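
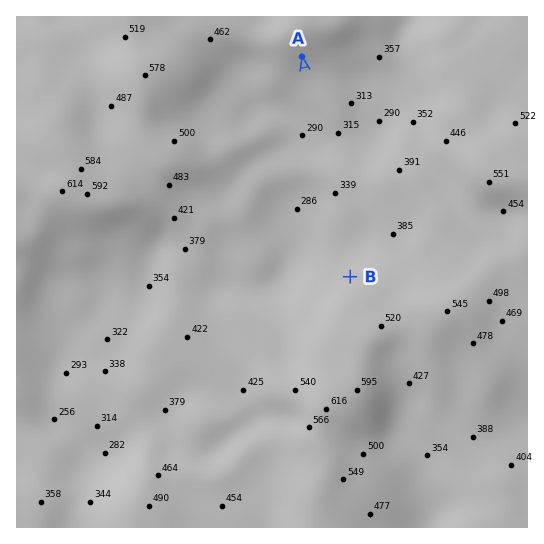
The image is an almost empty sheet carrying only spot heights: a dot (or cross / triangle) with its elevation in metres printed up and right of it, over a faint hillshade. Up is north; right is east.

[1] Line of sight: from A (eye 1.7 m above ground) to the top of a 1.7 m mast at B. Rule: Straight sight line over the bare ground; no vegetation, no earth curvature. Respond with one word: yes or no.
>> yes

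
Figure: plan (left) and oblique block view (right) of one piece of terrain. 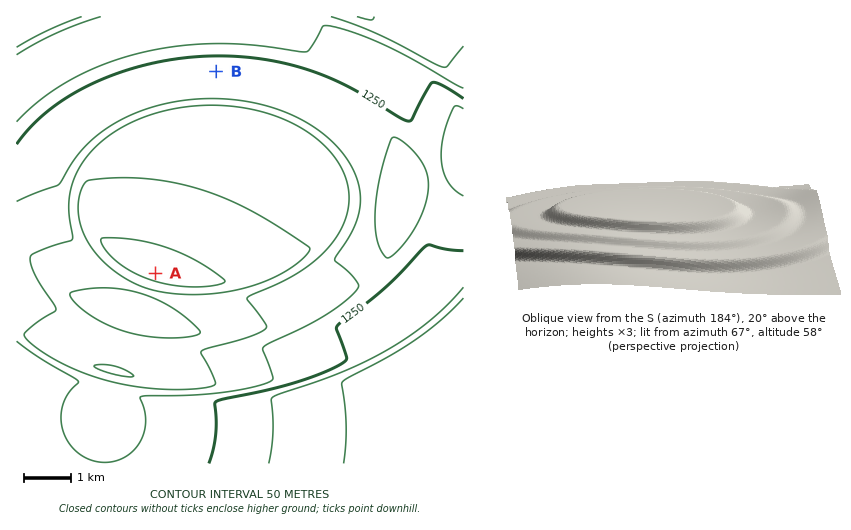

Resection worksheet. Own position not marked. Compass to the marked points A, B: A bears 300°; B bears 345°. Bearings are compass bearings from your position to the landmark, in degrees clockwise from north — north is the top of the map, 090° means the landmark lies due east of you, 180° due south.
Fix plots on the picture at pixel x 291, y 352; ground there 1280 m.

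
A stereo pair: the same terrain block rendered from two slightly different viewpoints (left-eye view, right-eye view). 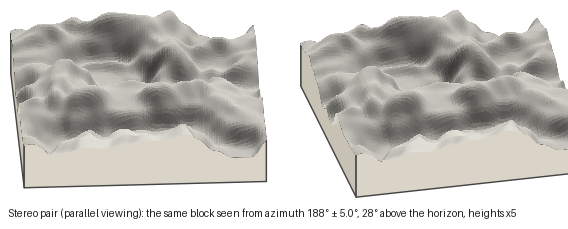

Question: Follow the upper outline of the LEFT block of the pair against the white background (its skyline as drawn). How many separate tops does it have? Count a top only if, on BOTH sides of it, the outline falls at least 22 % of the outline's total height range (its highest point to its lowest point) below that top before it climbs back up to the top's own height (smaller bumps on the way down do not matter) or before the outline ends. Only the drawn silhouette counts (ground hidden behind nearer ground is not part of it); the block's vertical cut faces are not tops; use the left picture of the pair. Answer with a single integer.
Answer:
0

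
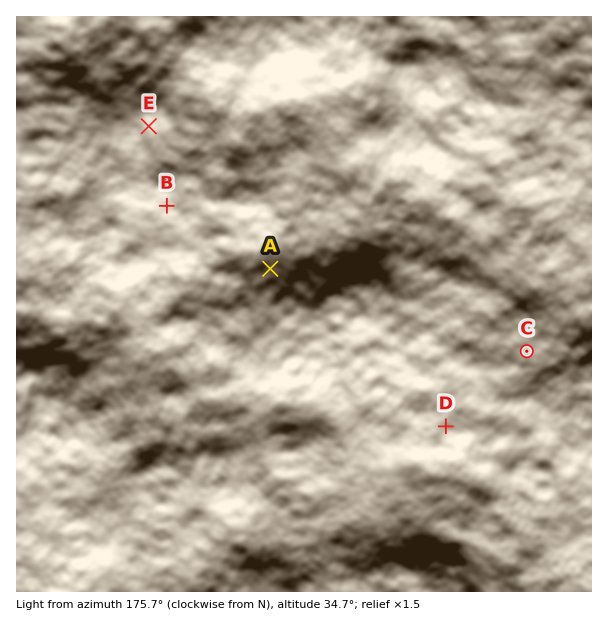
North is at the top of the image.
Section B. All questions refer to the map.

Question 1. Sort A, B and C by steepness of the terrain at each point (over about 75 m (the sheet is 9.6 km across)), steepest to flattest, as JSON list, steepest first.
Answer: ["A", "B", "C"]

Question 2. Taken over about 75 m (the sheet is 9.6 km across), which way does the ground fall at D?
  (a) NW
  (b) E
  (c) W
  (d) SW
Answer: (c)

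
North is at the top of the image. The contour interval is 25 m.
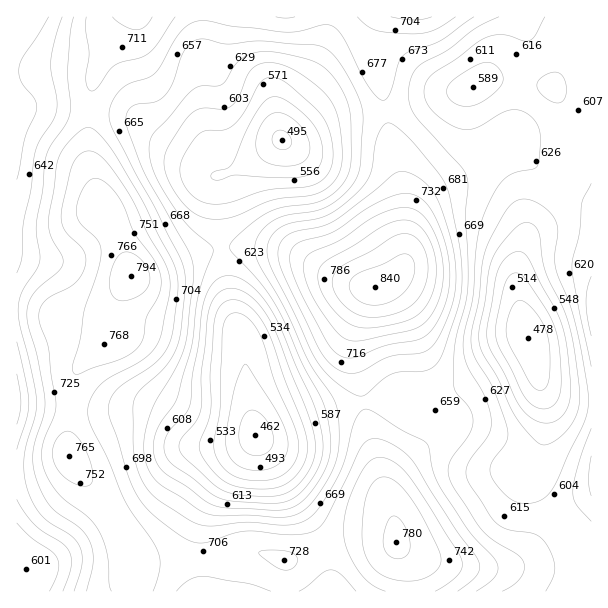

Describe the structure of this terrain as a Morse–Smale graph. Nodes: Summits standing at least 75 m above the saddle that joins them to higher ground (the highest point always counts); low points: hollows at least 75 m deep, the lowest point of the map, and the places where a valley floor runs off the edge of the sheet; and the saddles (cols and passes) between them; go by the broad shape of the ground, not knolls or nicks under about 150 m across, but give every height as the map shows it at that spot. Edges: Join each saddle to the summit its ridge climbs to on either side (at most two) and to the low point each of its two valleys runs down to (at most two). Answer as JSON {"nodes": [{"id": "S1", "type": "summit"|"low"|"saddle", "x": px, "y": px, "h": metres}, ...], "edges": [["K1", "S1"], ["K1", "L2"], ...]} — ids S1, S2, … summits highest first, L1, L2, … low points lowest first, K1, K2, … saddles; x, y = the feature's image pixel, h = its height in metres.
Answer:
{"nodes": [
{"id": "S1", "type": "summit", "x": 375, "y": 287, "h": 840},
{"id": "S2", "type": "summit", "x": 131, "y": 276, "h": 794},
{"id": "L1", "type": "low", "x": 255, "y": 435, "h": 462},
{"id": "L2", "type": "low", "x": 528, "y": 338, "h": 478},
{"id": "L3", "type": "low", "x": 281, "y": 140, "h": 495},
{"id": "L4", "type": "low", "x": 26, "y": 567, "h": 601},
{"id": "K1", "type": "saddle", "x": 89, "y": 111, "h": 694},
{"id": "K2", "type": "saddle", "x": 363, "y": 402, "h": 674},
{"id": "K3", "type": "saddle", "x": 386, "y": 111, "h": 673},
{"id": "K4", "type": "saddle", "x": 221, "y": 248, "h": 624},
{"id": "K5", "type": "saddle", "x": 557, "y": 515, "h": 611}],
"edges": [["K1", "S2"], ["K1", "L3"], ["K1", "L4"], ["K2", "S1"], ["K2", "S2"], ["K2", "L1"], ["K2", "L2"], ["K3", "S1"], ["K3", "S2"], ["K3", "L2"], ["K3", "L3"], ["K4", "S1"], ["K4", "S2"], ["K4", "L1"], ["K4", "L3"], ["K5", "S1"], ["K5", "S2"], ["K5", "L2"]]}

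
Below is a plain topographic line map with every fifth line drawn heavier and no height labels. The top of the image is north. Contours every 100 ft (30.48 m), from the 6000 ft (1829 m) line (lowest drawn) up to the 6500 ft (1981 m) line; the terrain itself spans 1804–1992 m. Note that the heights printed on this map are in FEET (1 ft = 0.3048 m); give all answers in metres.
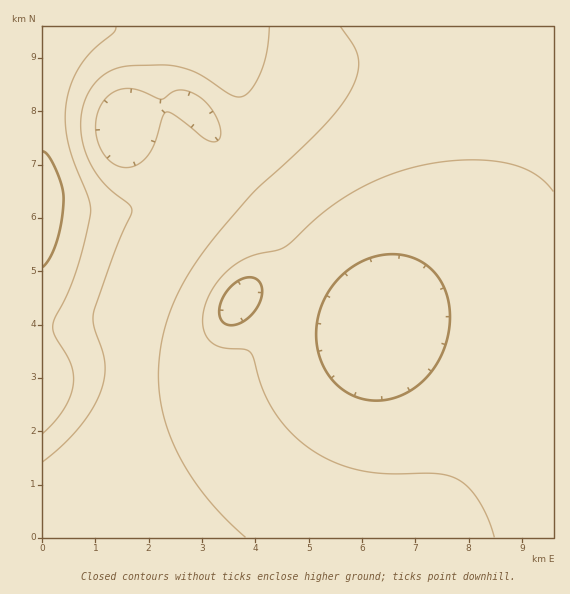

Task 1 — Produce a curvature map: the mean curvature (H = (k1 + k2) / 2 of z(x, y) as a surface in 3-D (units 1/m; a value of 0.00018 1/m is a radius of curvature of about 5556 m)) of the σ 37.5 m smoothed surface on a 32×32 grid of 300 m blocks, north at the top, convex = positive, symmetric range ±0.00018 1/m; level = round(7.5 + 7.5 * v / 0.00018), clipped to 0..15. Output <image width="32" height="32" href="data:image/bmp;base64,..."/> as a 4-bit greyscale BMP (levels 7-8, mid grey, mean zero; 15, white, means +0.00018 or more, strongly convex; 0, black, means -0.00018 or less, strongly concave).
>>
<image width="32" height="32" href="data:image/bmp;base64,Qk12AgAAAAAAAHYAAAAoAAAAIAAAACAAAAABAAQAAAAAAAACAAATCwAAEwsAABAAAAAAAAAAAAAAABEREQAiIiIAMzMzAERERABVVVUAZmZmAHd3dwCIiIgAmZmZAKqqqgC7u7sAzMzMAN3d3QDu7u4A////AHeIiIiIiIiIiIiIiIiIh3d3eIiIiIiIiIiIiIiIiId3d3eIiIiIiIiIiIiIiIh3d2d3eIiIiIiIiIiIiIiId3dVd3iIiIiIiHd3eIiIiHd3ZVd3iIiIiId3d3eIiIiHd4dld3iIiIh3d3d3eIiIiHeYdmd4iIiHd3d3d3eIiIiIqYdmd4iId3d3d3d3eIiIiKqYd3eIiId3d3d3d3eIiIipmId3iIiId3d3Z3d3iIiImIiHd4iJqYd3dmZ3d3iIiId3d3iYVquXd3ZGd3d4iIh2Zmd4mTA7uHd2Znd3d4iImGZneJtQBbl3d2Z3d3d4iKh3d3eLoQGZh3d3d3d3d4ipdnd3icgjiYd3d3d3d3d4qXZnd3ibl4iHd3d3d3d3d6l3Z3d4iZmId3d3d3d3d3eph3d3eIiIiHd3d3d3d3d3qZmJmIiIiId3d3d3d3d3d6uYeJqIiIiId3d3d3d3d3fLhlaKqZiIiHd3d3d3d3d3ynQ0acqHiIiId3d3d3d3d8pjIlnbVYmIiIiHd3d3d3fJYxJaxgaZiIiIiIiHd3d3yWMSWnAZqIiIiIiIiIiHd7p0M3gge6iIiIiIiIiIiIirhlV2RrqYiIiIiIiIiIiIiqh3h4qpiIiIiIiIiIiIiIiqmZqZmIiIh3d4iIiIiIiIiZqZiIiIiHd3d4iIiIiI"/>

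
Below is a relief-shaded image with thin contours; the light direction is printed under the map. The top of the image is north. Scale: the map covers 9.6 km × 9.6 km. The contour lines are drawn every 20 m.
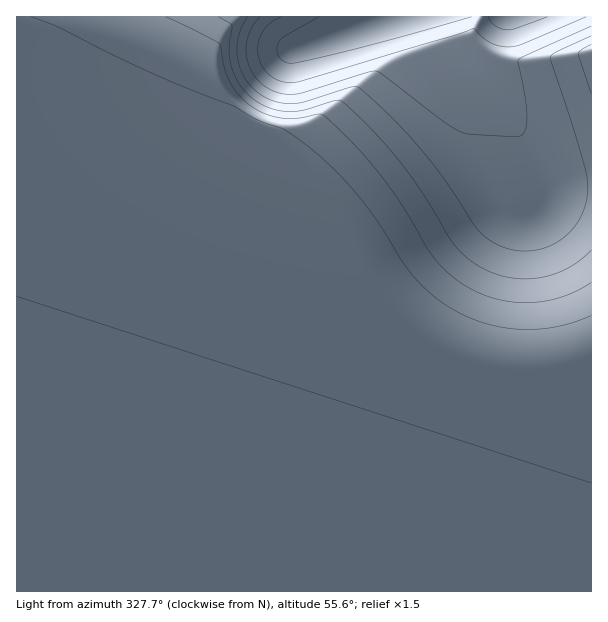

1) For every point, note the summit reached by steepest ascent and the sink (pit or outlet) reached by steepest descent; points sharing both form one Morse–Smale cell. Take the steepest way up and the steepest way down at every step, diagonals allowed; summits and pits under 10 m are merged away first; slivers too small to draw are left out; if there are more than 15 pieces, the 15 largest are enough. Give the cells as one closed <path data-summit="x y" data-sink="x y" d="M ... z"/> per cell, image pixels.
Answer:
<path data-summit="17 591" data-sink="393 17" d="M453 16l-437 1 1 575 575-1 0-403-35-1-9-3-7-7-41-79-38-59z"/><path data-summit="591 53" data-sink="393 17" d="M479 16l-24 0-1 2 8 21 38 59 41 79 7 7 9 3 34 0 1-133-61 8-30-2-15-8-11-11-1-9 4-8z"/><path data-summit="591 53" data-sink="509 17" d="M591 16l-111 0-6 16 0 6 17 17 25 7 15 0 56-7 5-2z"/>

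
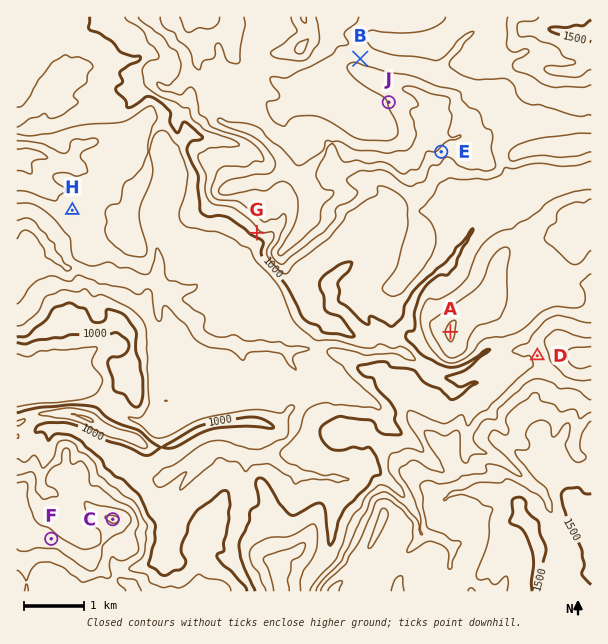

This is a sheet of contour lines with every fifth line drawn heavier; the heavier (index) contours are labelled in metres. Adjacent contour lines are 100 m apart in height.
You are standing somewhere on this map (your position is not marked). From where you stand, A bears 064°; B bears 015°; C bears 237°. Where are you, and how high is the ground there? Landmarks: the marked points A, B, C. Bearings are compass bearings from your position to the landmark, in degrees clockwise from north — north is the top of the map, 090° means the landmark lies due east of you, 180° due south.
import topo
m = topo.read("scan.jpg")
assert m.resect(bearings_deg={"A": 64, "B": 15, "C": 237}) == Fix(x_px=263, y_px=423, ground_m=1010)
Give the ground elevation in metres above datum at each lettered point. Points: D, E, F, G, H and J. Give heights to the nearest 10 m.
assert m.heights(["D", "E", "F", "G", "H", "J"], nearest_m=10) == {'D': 1130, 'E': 1270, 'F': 1350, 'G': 1060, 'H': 840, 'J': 1200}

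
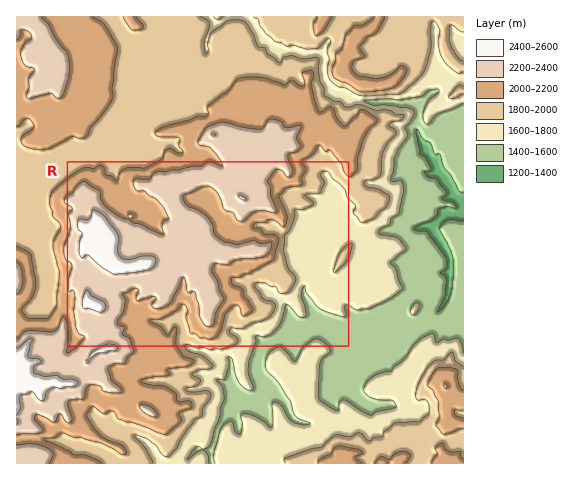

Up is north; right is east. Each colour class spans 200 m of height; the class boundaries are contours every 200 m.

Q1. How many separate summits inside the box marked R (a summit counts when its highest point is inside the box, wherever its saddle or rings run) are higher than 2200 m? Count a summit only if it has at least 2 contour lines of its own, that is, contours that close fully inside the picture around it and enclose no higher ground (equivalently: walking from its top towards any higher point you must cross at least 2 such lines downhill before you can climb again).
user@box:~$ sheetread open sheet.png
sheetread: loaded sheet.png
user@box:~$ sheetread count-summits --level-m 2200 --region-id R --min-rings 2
0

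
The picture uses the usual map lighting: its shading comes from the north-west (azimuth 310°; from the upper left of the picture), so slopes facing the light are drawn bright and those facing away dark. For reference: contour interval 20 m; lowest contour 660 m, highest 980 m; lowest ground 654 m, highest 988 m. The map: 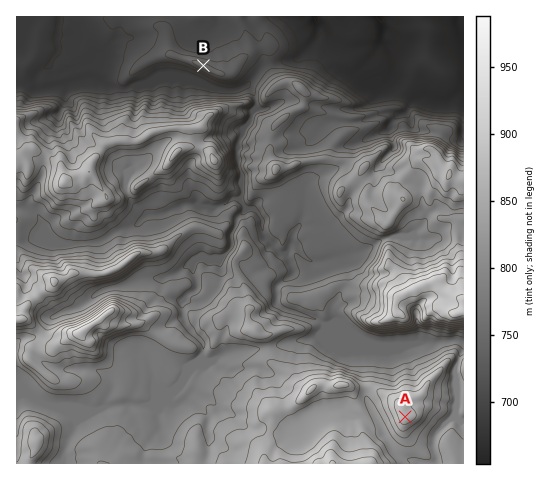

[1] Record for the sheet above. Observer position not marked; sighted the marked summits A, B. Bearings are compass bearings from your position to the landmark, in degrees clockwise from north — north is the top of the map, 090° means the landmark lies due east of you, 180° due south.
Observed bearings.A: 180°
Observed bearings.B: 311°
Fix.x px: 405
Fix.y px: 241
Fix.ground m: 825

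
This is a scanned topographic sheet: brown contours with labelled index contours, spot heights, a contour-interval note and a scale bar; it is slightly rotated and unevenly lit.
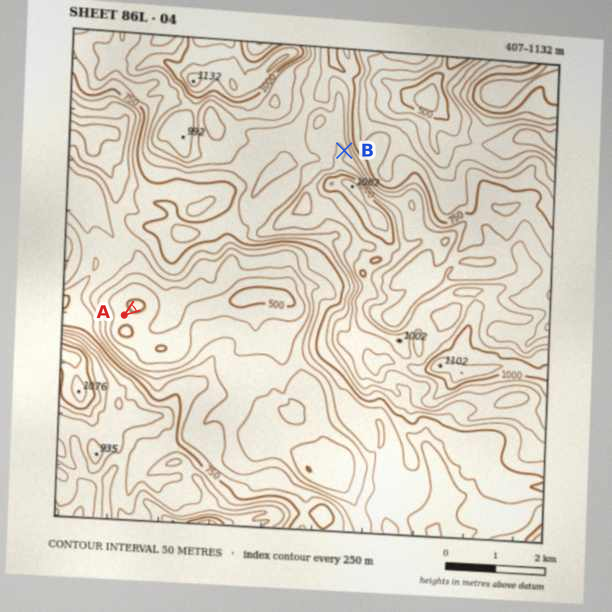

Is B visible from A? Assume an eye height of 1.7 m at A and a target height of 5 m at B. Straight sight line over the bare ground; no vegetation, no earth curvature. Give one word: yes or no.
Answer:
no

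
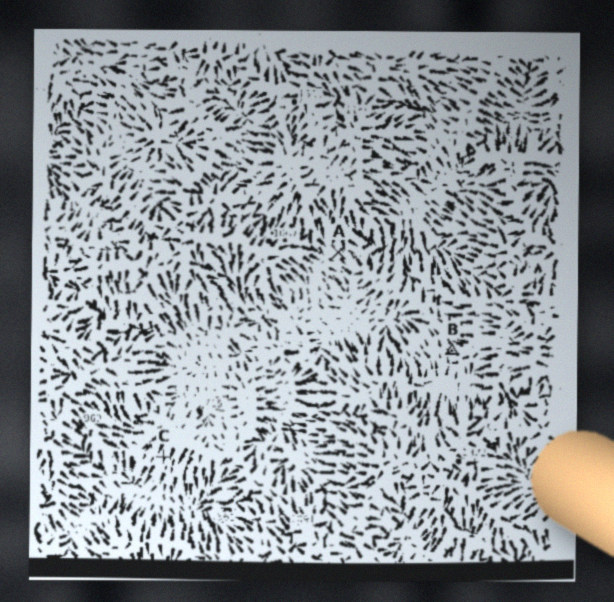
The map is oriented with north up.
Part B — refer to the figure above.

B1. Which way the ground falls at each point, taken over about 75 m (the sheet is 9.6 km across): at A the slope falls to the SE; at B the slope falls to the NW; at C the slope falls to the S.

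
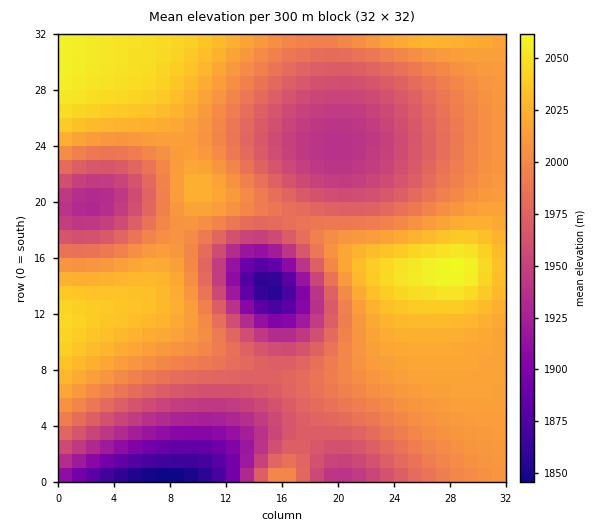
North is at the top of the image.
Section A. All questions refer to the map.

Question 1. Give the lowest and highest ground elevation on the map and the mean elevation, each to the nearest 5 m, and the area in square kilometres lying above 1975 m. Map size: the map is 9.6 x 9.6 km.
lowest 1835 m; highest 2065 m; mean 1990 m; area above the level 61.6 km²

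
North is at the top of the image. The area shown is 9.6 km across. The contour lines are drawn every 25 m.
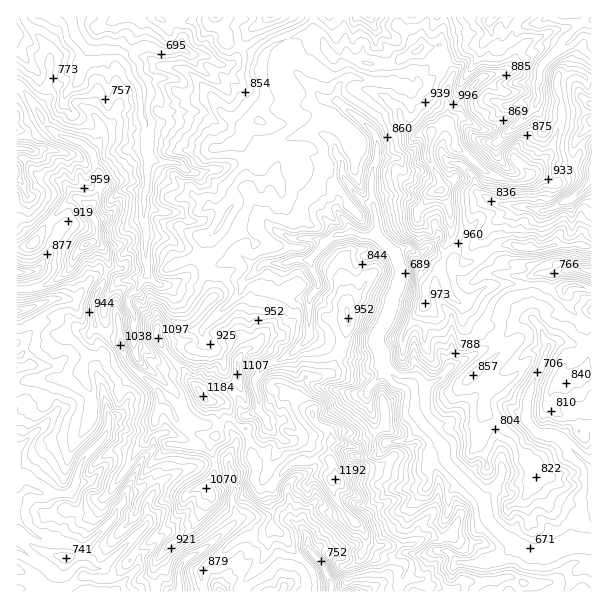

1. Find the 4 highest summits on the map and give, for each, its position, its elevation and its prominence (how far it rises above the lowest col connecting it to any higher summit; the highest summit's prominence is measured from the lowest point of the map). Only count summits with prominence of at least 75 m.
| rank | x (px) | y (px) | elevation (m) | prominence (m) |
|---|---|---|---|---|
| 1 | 335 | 479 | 1192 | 521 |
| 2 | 203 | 398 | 1185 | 129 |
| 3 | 441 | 191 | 1130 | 247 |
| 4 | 86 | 245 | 1106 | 172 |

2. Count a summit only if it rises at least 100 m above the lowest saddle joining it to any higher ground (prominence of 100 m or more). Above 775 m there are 4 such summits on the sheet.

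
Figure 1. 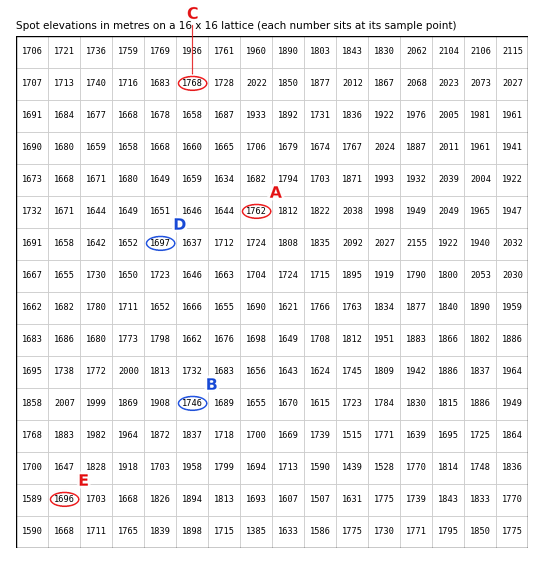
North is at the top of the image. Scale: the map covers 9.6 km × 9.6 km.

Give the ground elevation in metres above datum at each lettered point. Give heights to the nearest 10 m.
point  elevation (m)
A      1760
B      1750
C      1770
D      1700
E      1700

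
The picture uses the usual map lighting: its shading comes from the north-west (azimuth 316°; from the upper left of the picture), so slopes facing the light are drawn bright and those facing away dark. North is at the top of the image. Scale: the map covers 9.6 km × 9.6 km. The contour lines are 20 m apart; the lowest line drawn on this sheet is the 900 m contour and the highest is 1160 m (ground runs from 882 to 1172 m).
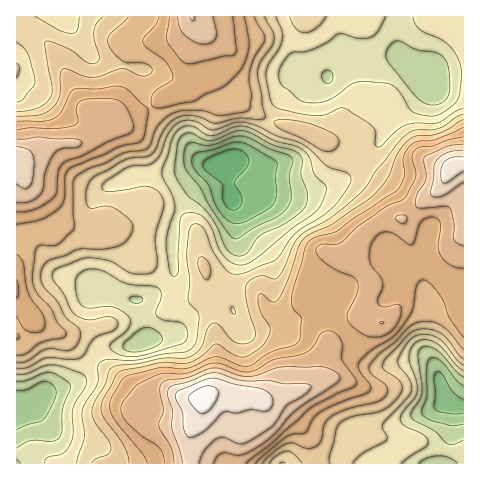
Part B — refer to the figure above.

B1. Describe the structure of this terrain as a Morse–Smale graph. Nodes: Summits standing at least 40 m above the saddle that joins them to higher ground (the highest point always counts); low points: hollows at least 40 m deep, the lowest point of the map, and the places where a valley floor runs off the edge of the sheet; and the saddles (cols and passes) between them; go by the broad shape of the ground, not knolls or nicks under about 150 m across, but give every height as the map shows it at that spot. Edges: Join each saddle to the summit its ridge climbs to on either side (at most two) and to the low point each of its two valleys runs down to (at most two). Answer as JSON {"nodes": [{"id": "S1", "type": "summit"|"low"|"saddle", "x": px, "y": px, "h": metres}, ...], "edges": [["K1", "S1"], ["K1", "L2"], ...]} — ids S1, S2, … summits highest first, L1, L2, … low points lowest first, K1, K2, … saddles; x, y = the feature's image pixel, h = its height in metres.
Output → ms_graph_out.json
{"nodes": [
{"id": "S1", "type": "summit", "x": 204, "y": 397, "h": 1172},
{"id": "S2", "type": "summit", "x": 452, "y": 167, "h": 1154},
{"id": "S3", "type": "summit", "x": 18, "y": 164, "h": 1137},
{"id": "S4", "type": "summit", "x": 193, "y": 18, "h": 1121},
{"id": "L1", "type": "low", "x": 224, "y": 162, "h": 882},
{"id": "L2", "type": "low", "x": 447, "y": 403, "h": 912},
{"id": "L3", "type": "low", "x": 17, "y": 406, "h": 923},
{"id": "L4", "type": "low", "x": 432, "y": 85, "h": 945},
{"id": "L5", "type": "low", "x": 63, "y": 17, "h": 988},
{"id": "K1", "type": "saddle", "x": 342, "y": 328, "h": 1076},
{"id": "K2", "type": "saddle", "x": 150, "y": 108, "h": 1060},
{"id": "K3", "type": "saddle", "x": 222, "y": 97, "h": 1052},
{"id": "K4", "type": "saddle", "x": 362, "y": 162, "h": 1008},
{"id": "K5", "type": "saddle", "x": 97, "y": 327, "h": 1006},
{"id": "K6", "type": "saddle", "x": 90, "y": 360, "h": 995}],
"edges": [["K1", "S1"], ["K1", "S2"], ["K1", "L1"], ["K1", "L2"], ["K2", "S3"], ["K2", "S4"], ["K2", "L1"], ["K2", "L5"], ["K3", "S3"], ["K3", "S4"], ["K3", "L1"], ["K3", "L4"], ["K4", "S2"], ["K4", "S3"], ["K4", "L1"], ["K4", "L4"], ["K5", "S1"], ["K5", "S3"], ["K5", "L1"], ["K6", "S1"], ["K6", "S3"], ["K6", "L1"], ["K6", "L3"]]}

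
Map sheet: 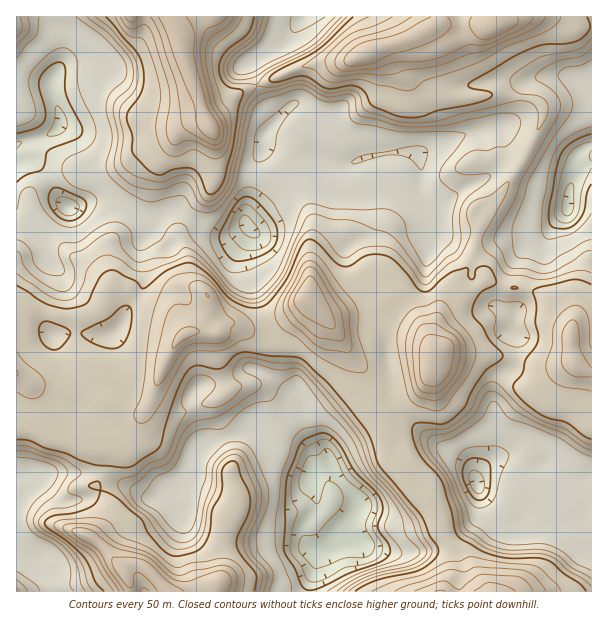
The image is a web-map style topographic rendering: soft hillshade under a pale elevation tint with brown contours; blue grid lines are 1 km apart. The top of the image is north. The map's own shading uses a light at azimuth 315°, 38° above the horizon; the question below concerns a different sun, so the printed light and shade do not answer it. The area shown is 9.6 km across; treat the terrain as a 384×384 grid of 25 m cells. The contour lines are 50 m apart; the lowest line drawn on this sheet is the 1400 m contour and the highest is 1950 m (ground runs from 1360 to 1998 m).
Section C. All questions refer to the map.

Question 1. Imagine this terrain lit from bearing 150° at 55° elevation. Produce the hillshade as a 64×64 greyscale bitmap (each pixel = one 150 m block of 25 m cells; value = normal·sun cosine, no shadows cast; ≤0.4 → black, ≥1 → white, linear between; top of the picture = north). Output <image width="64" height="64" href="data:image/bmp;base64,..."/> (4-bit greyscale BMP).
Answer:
<image width="64" height="64" href="data:image/bmp;base64,Qk12CAAAAAAAAHYAAAAoAAAAQAAAAEAAAAABAAQAAAAAAAAIAAATCwAAEwsAABAAAAAAAAAAAAAAABEREQAiIiIAMzMzAERERABVVVUAZmZmAHd3dwCIiIgAmZmZAKqqqgC7u7sAzMzMAN3d3QDu7u4A////AHmqqpmambzKdViZvMzN27p0IAABNDMzRphmZniZmah2eaqpiJmJvMp0RmaKu7vLqoZCAAAAESI1h2ZVZ3iZllaKqqmHiIqrp1VVQ0aZiKuZmGUwAAAAATVnZUREV4h1V6qqqoiIiIdUZlVmVohoqomphmUwATIRNnh1QhEjVVeJu7u5mpl1REZ2Q2iaqZq6qrqpiIZWiYZomXUyIRI0eaq7zKiayWZmeHZDR6vMy7zMzLqqqYmqmJqoZVZmZWiau6uqmZmHiZqYiHU2m93czMzMy7qYiqmIq7hXmaqZmqqqmHiGQ1iqqoiJl0Wbzu3MzbvcuoZpmYiruomqqqqqqqqHREIjaKqWaKqoRIrN3czMus3KhUeZmqu6qZqrqqq7qpdEZmZ4mXZ5qqlTerzdzLu6rMunV4mqu5mWeau6qqu6qWVpqpmYiruqqWNZq7zMuqqrvLl3irq7mHVYqrqqqqqqlleauqrN3LuqhFiqq8zLqZq8qYiaqrqIiFeqqqqqqqqpdnibze7ty7qFWaqavNy6maqYiru6p4m6d5qqqqqqu7upmqvN3u7tupVIqpq83cuqmIibq6l2nNuYmqqqq7vd3Mu8zMzd7u7KliN5q7zd3LmId5qqqGi93Lmaq7qrvN3M3My7u7ze7tuoQkiru97tyYh3mqqom83dy6qru7vM3czMu7u7u8zd3LqWaKq7zu7amHiru6vd3czMu7u7y7vMu7uqqqq7zM3uzLqqqrvN7tupiau7zu7u3Lu7vMzLu7u7uqqqqrvMzN7t3Mu7u7zN26mqq7vd7v/tu7zMzMy7u7u6qqu7qszMzd3u3Lu7u7u6mqq7u83d7+7LvMvN3Lq7u7u6q7uqvN27vN7u3Lu7qqqqq7q7zN3e7tuqu8u7u7y7u7uqqqms3cqJve7tzLuqmqu7uqq97t3e7Kq7u7u7zMu7u6qqqpzd3JmbzdzMy6qau7u6qJzv7d7sqaq7vMzLu7qqqqqqit3uy7uqq83bqqu7u7qXet7u3uyoiqu8zKqqqqqqqqqI3t7d3cu83eyru7u7updpve7d3LmJqqvLmqqqqqqqqoe+7dzd7t3e3LvMzLu6hmi83dzduoiZmrqqqZmamZmal53u3d3u3d3cvMzcu7qGaKvMy7upd4iKqrupmZqZiImXi+7t7t3Mu8u83du7uoZniaq7qIh3iIq7u7uqq7uoiZiIvdzN3Mu7u7zNy7u6hmZ3aKqqqZiIiry7zLu7zMqJmIiJqqvLu6u7vMy7u7qWVnd5qqu6mZl4q7u7uqu83KmYiYmbupmZmau8y7u7u6dVeJqqq7qYmYebqqmHiavMuZiJmau4VEVmirupm7u7qXZpq8y7y6iamJqpl2Vnmry6iImaq4UyISI4u5iauqq6l3mrzdzMuZqpqph3dmeJq7qHiZmYVFZSAAOaiKqqqqqFaaqs3Lu5d4mZh3eId3iamYZnh2Q2iZcQAXmJqqqqqoU2mqq7h4ZEVniYiZiIiImHdURmQ1iIiGAAV4mJqqqohjR5qqp1ZlRFaKqqmZiIiHdmMkVViXZWcwFHiGZ5mYiIQ0epmZd3dlV4qrqYd4iJiHdkRWiZhlNEAleIhlZ3iJp1NZqZqpmYdmeaqphmaJqqiJmHmqqYdUQRaJqpdmeJq6hliqq7qqiHZpqqmHZWirupmpq8y6mYZTJYqrqYiaq7qYeLzLu7qGZ3qqqGZ3Z4q6qZq7zduqqIZFiZmZmaq7uqiJvdzLu5UkeqqXQ0eImqu6mrze7cupmGZ3d4iJmqu6p3mr3cu8uEJJqpiXV5qqu8uqve7u26qqh3eHiIiaqqqnWKvN3LzLhEmrvNupqrvM3cur7+/su6qZmZmZmaqqqrlVir3czNymSJrNzMu7vM3e3JnP7uy7qqqqqqqqqqqqu5ZnnN3M3bZGeby7u7u7zd7tqa3t27uqqqqqqqqquqqry5h63czNyFd4mqqqqqvM3u7KrN3KqqqqqqqZqqqqmJq8ypi+3N3KiYmZmaqXiru83cu83cqZqqqqqqqZmqqod5u7qZ3t3cuqmZiIiZZpqqvdzN7dy5mqu7u7u7qqqqmGeJqpm+3e26qZh3d4lliqqs3c39zMqZq7u7u7u7zMuqh3iJmJ3t7uzcuXeIiXaJqZvcvezMy5mru7u7vMzd3dy6mZmYi97u7u7sqJmZhoqpibu8us3cqaq7qrzM3d7u7u3LuqmK3t3ezd3Kmql2iqmImaqKzd3Kmqq6q83c3u7u7u3cy6m93cy7y7qqqXZ5qXiZqXrN3Mypq8uorMzM3d3u7u7curzMu7u7uqqpZEeZiJq5ms7u3cu83smKu7u8zMzd3dy6qru7u7upmql1NYmImrqoi+7/7cve7Kq7zMu7u6q7u6mZqru7zKiaqpdEeYibqaY0et/+y97u3MzMzMzMu6q7qZmqu8zduJqqqWV5iJuqqGQyOd7bvO7u3d3d3d3d3MzMzMzLzN7KmqqqhoiIq6vMynMAFpmZvu7u3d7u7d3d3d3e7d3czdyqqrqImImrvN79uWIAA1Zpze7d3d7u7u7d3d7u7u3MzLu7qZqYibzN3v/sqVIAAjRoq8zczd3e/+7u3d7u7su7u7upvKiJu87u7+27l0AAIzRXirzMzM3v/+7d3e7dy7u7u5nNuZqrzu7e7cu5dAADREVWiry6qs3v/u3MzbzLu7q7qM7Jqqq87t3dy7p2MAJVVVVnq7qZq97u7cu7"/>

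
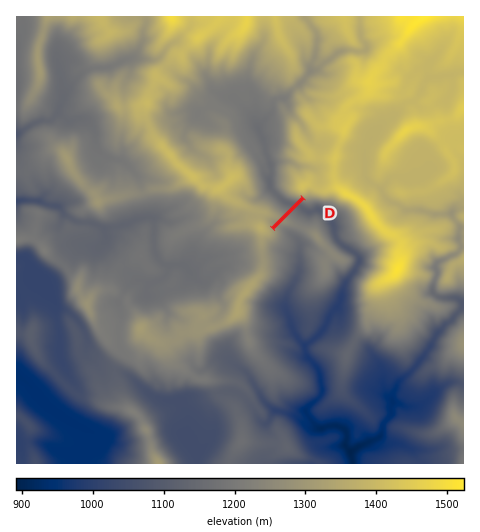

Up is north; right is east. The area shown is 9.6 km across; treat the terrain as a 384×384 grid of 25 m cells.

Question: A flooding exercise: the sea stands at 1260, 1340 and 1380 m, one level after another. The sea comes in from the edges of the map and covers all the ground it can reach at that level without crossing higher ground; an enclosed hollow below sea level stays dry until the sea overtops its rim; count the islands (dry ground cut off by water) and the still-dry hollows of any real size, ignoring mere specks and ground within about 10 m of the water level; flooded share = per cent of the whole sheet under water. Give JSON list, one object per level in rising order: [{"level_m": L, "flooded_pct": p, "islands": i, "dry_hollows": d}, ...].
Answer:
[{"level_m": 1260, "flooded_pct": 63, "islands": 2, "dry_hollows": 0}, {"level_m": 1340, "flooded_pct": 76, "islands": 1, "dry_hollows": 0}, {"level_m": 1380, "flooded_pct": 84, "islands": 2, "dry_hollows": 0}]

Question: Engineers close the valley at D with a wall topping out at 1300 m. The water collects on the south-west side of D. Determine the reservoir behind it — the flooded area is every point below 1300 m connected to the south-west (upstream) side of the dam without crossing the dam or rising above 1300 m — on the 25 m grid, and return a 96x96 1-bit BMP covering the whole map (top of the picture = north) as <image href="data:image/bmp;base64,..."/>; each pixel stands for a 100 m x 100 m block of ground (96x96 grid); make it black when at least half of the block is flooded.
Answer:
<image width="96" height="96" href="data:image/bmp;base64,Qk2+BAAAAAAAAD4AAAAoAAAAYAAAAGAAAAABAAEAAAAAAIAEAAATCwAAEwsAAAIAAAAAAAAA////AAAAAAAAAAAAAAAAAAAAAAAAAAAAAAAAAAAAAAAAAAAAAAAAAAAAAAAAAAAAAAAAAAAAAAAAAAAAAAAAAAAAAAAAAAAAAAAAAAAAAAAAAAAAAAAAAAAAAAAAAAAAAAAAAAAAAAAAAAAAAAAAAAAAAAAAAAAAAAAAAAAAAAAAAAAAAAAAAAAAAAAAAAAAAAAAAAAAAAAAAAAAAAAAAAAAAAAAAAAAAAAAAAAAAAAAAAAAAAAAAAAAAAAAAAAAAAAAAAAAAAAAAAAAAAAAAAAAAAAAAAAAAAAAAAAAAAAAAAAAAAAAAAAAAAAAAAAAAAAAAAAAAAAAAAAAAAAAAAAAAAAAAAAAAAAAAAAAAAAAAAAAAAAAAAAAAAAAAAAAAAAAAAAAAAAAAAAAAAAAAAAAAAAAAAAAAAAAAAAAAAAAAAAAAAAAAAAAAAAAAAAAAAAAAAAAAAAAAAAAAAAAAAAAAAAAAAAAAAAAAAAAAAAAAAAAAAAAAAAAAAAAAAAAAAAAAAAAAAAAAAAAAAAAAAAAAAAAAAAAAAAAAAAAAAAAAAAAAAAAAAAAAAAAAAAAAAAAAAAAAAAAAAAAAAAAAAAAAAAAAAAAAAAAAAAAAAAAAAAAAAAAAAAAAAAAAAAAAAAAAAAAAAAAAAAAAAAAAAAAAAAAAAAAAAAAAAAAAAAAAAAAAAAAAAAAAAAAAAAAAAAAAAAAAAAAAAAAAAAAAAAAAAAAAAAAAAAAAAAAAAAAAAAAAAAAAAAAAAAAAAAAAAAAAAAAAAAAAAAAAAAAAAAAAAAAAAAAAAAAAAAAAAAAAAAAAAAAAAAAAAAAAAAAAAACAAAAAAAAAAAAAAADAAAAAAAAAAAAAAABgAAAAAAAAAAAAAADwAAAAAAAAAAAAAAP4AAAAAAAAAAAAAA/8AAAAAAAAAAAAAAf8AAAAAAAAAAAAAAfwAAAAAAAAAAAAAAfwAAAAAAAAAAAAAAfwAAAAAAAAAAAAAA/wAAAAAAAAAAAAAA/wAAAAAAAAAAAAAA/wAAAAAAAAAAAAAB/8AAAAAAAAAAAAYD/4AAAAAAAAAAAB4H/wAAAAAAAAAAADwH/wAAAAAAAAAAAHwP/4AAAAAAAAAAAP///wAAAAAAAAAAAf///wAAAAAAAAAAA////wAAAAAAAAAAB////wAAAAAAAAAAB////4AAAAAAAAAAB////8AAAAAAAAAAB////8AAAAAAAAAAA////8AAAAAAAAAAAP///8AAAAAAAAAAAH///8AAAAAAAAAAAD///+AAAAAAAAAAAB////AAAAAAAAAAAD///3gAAAAAAAAAAB///jwAAAAAAAAAAA//+B8AAAAAAAAAAAf/8A8AAAAAAAAAAAcH4B+AAAAAAAAAAAABwA/AAAAAAAAAAAABwAZgAAAAAAAAAAAAwAYQAAAAAAAAAAAAAAIAAAAAAAAAAAAAAAIAAAAAAAAAAAAAAAIAAAAAAAAAAAAAAAAAAAAAAAAAAAAAAAAAAAAAAAAAAAAAAAAAAAAAAAAAAAAAAAAAAAAA="/>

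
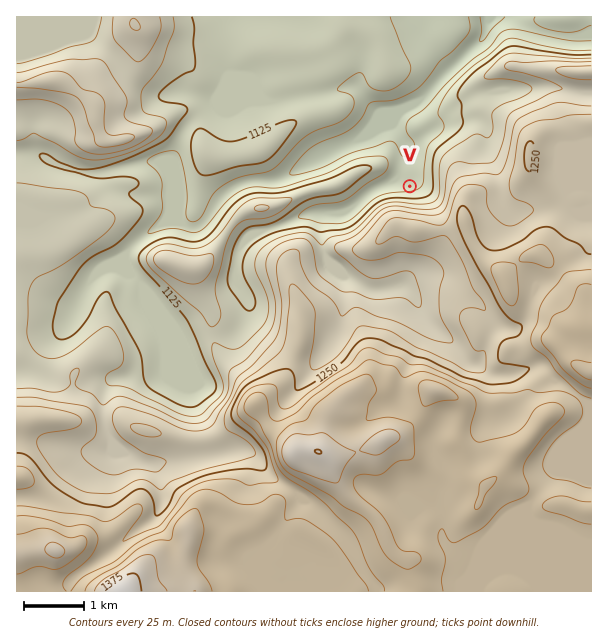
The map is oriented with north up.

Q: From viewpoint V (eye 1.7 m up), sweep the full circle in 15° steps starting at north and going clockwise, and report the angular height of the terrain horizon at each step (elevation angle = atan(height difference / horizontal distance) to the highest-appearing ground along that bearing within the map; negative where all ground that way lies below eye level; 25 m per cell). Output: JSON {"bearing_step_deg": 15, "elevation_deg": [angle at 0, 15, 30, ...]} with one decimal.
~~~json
{"bearing_step_deg": 15, "elevation_deg": [0.3, 0.1, 1.5, 4.1, 6.2, 7.5, 8.8, 9.9, 9.8, 9.2, 11.1, 12.9, 13.9, 14.1, 13.1, 9.9, 4.8, 1.2, 2.3, 2.7, 2.5, 1.3, 0.5, 0.8]}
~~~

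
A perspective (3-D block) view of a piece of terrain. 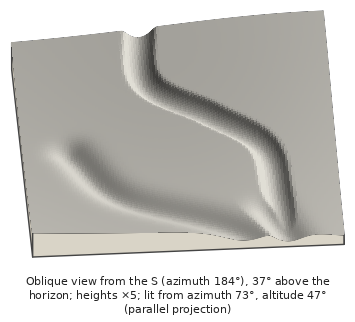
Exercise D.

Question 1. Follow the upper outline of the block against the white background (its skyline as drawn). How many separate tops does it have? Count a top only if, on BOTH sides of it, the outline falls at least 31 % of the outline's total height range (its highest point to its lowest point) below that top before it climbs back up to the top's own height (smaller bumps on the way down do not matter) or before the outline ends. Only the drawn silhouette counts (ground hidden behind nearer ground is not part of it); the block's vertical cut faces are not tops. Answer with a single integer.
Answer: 0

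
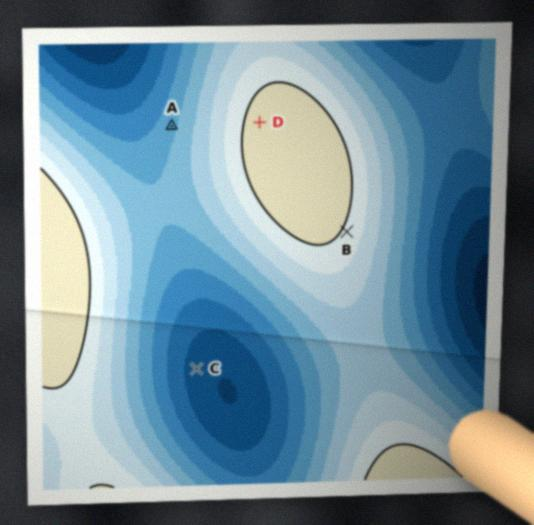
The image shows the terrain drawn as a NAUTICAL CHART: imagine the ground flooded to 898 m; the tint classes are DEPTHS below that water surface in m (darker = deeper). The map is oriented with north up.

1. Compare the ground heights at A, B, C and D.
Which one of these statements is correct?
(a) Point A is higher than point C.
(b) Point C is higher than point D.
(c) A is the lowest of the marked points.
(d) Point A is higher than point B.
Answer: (a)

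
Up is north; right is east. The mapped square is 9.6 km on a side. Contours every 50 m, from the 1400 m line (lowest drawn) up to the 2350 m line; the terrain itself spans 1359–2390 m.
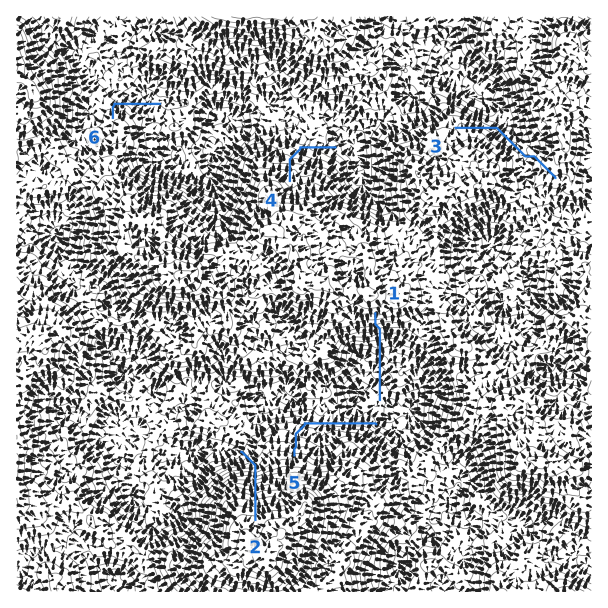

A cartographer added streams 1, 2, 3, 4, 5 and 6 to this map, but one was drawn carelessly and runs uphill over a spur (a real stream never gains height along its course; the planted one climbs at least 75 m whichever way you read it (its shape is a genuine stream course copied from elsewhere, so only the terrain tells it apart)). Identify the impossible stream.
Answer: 3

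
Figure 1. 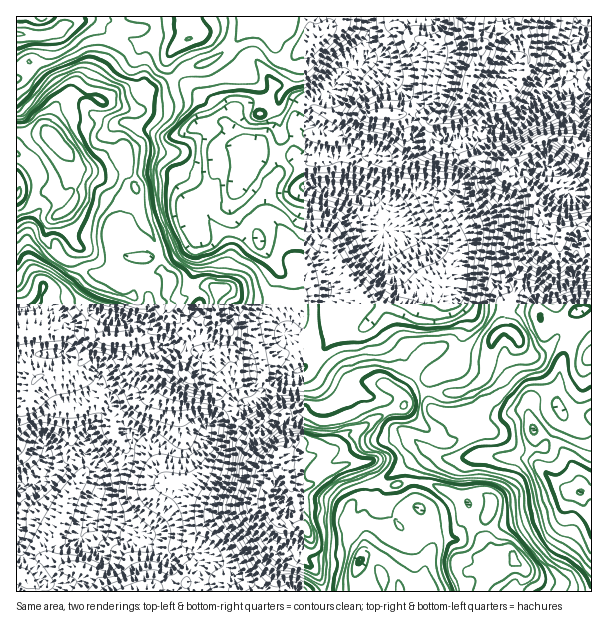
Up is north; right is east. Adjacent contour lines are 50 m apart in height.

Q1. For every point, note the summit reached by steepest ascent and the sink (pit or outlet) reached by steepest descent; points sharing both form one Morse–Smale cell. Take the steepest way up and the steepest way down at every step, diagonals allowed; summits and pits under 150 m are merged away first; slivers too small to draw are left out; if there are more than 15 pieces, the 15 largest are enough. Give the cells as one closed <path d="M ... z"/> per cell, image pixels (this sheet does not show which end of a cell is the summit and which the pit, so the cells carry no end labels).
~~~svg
<path d="M368 16l-119 0 1 8-26 28-15 10-24 6-17 14-16 8-7 14-8 6-26-6-24-8-16 1-15 11 4-7 0-6-18-23-10-10-16 6 0 145 2 1 11-6 16-16 17-5 11-16 1-7 2 7 0 27-11 14-11 5-5 5-3 9 0 8 3 6 10 8 4 0 12-9 4 4-1 15 6 12 6 7 15 7 20 6 7 0 1-8 5-5 18-10 8 0 6 9-4 12 4 12 0 9 15 12 15 0 10-3-8 6-2 7-12 11-6 24 15 14 24 11 10 13 27-9 4-8 17-14 29-12 18-21 6-15 22 0 11-4 17-17 10-16 2-15-8-23-2-36-5-15-7-5-31-7-4-4 0-24-4-6-12-2-27-1 0-30 6-21 6-7 8-3 16-2 12-16 19-13 0-13 7-15z"/><path d="M74 164l-1 7-11 16-17 5-16 16-13 7 0 376 184 1 0-25-8-9-10-2-9 4-6 0-21-13-32-7-21-12-2-4 0-6 4-1 25 6 20 7 7 0 9-8 22-36 3-31 14-7 9-8 4-14 22-16 0-3-9-11-24-11-15-14 5-21 13-14 0-4 5-6-20 0-15-12 0-9-4-9 4-15-6-9-8 0-18 10-5 5 0 7-8 1-20-6-15-7-6-7-6-12 1-15-4-4-12 9-4 0-10-8-3-6 3-17 5-5 11-5 11-14 0-27z"/><path d="M401 230l-17 1 2 24 8 23 0 10-12 21-20 19-30 2-2 11-22 25-29 12-17 14-4 8-9 4-9 0-8 6 6 12 14 9 6 18 11 9 9 0 4 8 8-4 12 0 7-5 26-7 13-17 15-6 21-15 20-6 2-7 7-5 46-2 14-6 11-9 4-11 4-25 2-6 10-6 0-23 10-9 2-4-30-17-25 0-3-3-1-12-5-5-23-14z"/><path d="M512 16l-143 0-1 19-7 15 0 13-19 13-12 16-16 2-8 3-6 7-6 21 0 30 27 1 12 2 4 6 0 24 4 4 27 6 4-2 8-16 5-16 5-4 9 0 6-3 12-18 15-4 0-13 20-12 10-8 12-30 15 6 21 13 6-4 12-21 1-9-7-18-16-13 5-3z"/><path d="M231 409l-23 17-4 14-9 8-14 7-3 31-22 36-9 8-7 0-20-7-25-6-4 1 0 6 2 4 21 12 32 7 21 13 6 0 9-4 10 2 8 9 1 25 75 0 2-22 4-6 16-13 8-17 0-6-9-4-15 0-8-5-6-12-2-18 4-7 13-12-1-6-4-6-9 0-11-9-6-18-14-9z"/><path d="M518 292l-14 14 0 23-6 2-6 10-4 25-4 11-7 7-18 8-42 0-7 4-6 10-20 6-21 15-15 6-13 17-26 7-7 5-17 1-3 5 6 11 8 5 15 0 25-16 30-6 7 15 5 5 3 0 5-6 27-14 10-11 6 0 8 5 12 2 31-2-10-28-7-8-1-6 2-2 19-8 8 0 12 8 18-2 7 5 1-8 7-5 21 1 2-31 13-36 4-22-18 8-15-2-3-3-4-11-9-10z"/><path d="M429 451l-6 0-10 11-27 14-6 7 16 3 12-5 14 0 33 13 30 0 8 10-7 17 0 13 6 15 8 5 13 2 3 5 8 8-6 23 74-1-1-98-27-3-27-27-7-5-20 0-16-2-45 2-12-2z"/><path d="M591 308l-12 2-3 4-4 22-13 36-1 32-6-2-16 0-7 5-1 8-7-5-18 2-12-8-8 0-21 10 2 9 6 5 6 21 6 7 48 2 7 5 27 27 20 3 8-1z"/><path d="M548 166l-23 3-10 5-10 23-8 8-35 23-24 8-18 3 32 17 5 5 1 12 3 3 25 0 29 16 2-2 1-17 4-7 21-20 17-4 6-10 15-8 3 0 8 7 0-34-22-4-8-16z"/><path d="M248 16l-131 0 1 13-4 4-5 15-17 32-4 15 23 9 26 6 8-6 7-14 16-8 17-14 24-6 15-10 26-28z"/><path d="M558 139l-15 0-30 17-12 10-31-6-14-6-5 8-3 21-4 5-21 4-24 14-9 0-7-4-7-1 6 11 2 18 17 0 19 8 12 0 24-8 41-25 8-8 10-23 10-5 9 0 8-3 6 0 7 4 11 13 4 10 21 3 1-46-13 0z"/><path d="M422 481l-14 0-12 5-16-1-4 12-12 18 2 30-3 11 10-8 20-30 17-8 9-2 7 11 6 24-6 24-1 25 42 0-1-14 4-7 9 0 12 9 12-8 13-12-3-4-13-2-8-5-6-15 0-17-7 5-15-4-11-25z"/><path d="M366 462l-30 6-25 16-15 0-7-2 9 25 2 14 8 13 0 5-7 12 0 6 17 16 6 19 31-1 0-18 11-28-2-30 16-29 0-3-7-6z"/><path d="M575 16l-62 0-2 7-5 3 16 13 7 18-1 9-12 21-6 4-21-13-15-6-12 30-10 8-20 12 0 13 36 1 24-10 14-2 12-8 24-24 12-33 18-19 10-5-5-8z"/><path d="M116 16l-99 0-1 50 4 1 12-5 26 30 1 12 16-8 12 0 5-16 17-32 5-15 4-4z"/>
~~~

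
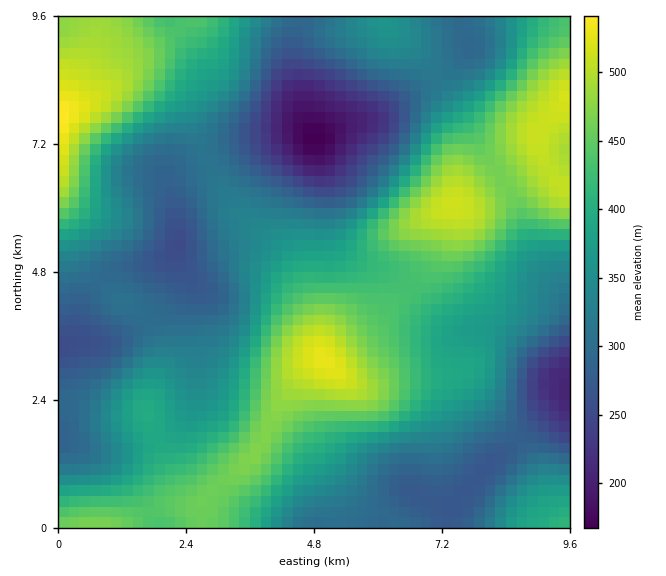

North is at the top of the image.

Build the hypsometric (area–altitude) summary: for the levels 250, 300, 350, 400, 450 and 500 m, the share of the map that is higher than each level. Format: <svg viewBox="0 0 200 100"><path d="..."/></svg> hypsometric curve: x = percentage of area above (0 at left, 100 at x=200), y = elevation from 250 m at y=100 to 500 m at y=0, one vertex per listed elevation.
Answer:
<svg viewBox="0 0 200 100"><path d="M188 100l-37-20-43-20-37-20-32-20-28-20"/></svg>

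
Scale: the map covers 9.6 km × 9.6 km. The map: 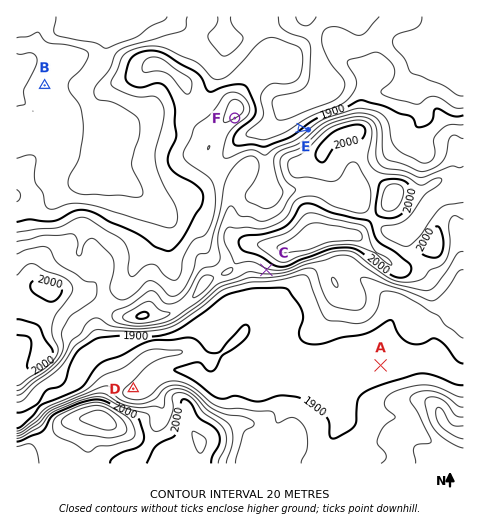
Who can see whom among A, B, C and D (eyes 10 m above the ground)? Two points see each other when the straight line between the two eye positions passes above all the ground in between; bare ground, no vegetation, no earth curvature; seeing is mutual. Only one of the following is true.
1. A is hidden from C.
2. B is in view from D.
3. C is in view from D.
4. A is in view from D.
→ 3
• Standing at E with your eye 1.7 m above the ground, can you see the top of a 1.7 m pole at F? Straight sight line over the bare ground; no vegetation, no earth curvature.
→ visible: true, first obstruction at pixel None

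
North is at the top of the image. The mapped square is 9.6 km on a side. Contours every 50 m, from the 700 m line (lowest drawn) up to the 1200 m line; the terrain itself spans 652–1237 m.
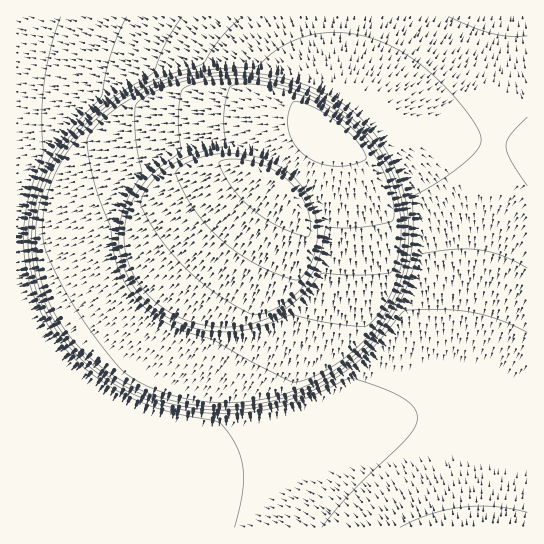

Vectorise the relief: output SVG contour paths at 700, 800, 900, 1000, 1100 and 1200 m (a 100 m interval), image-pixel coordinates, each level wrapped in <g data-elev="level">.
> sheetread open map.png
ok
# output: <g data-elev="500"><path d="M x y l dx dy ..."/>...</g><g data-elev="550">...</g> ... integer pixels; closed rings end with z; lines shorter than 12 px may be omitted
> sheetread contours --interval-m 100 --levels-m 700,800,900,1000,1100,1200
<g data-elev="700"><path d="M61 17l-11 33-6 33-2 32 1 39-13 40-6 28 0 35 8 34 10 24 16 24 19 22 21 18 24 14 27 12 26 8 40 8 4 1 4 4 14 21 6 22-1 25-7 33"/></g><g data-elev="800"><path d="M527 512l-32-5-33 0-32 7-30 13"/><path d="M182 17l-16 25-13 31-51 32-18 16-15 17-20 29-12 31-4 21-1 22 1 21 5 22 8 21 11 20 13 18 16 16 15 12 17 11 17 9 20 8 40 9 42 2 24-3 24-6 24-9 21-11 19-12 17-15 16-16 19-24 5-4 39 0 28 2 25 7 29 13"/></g><g data-elev="900"><path d="M209 402l40-1 20-3 20-5 20-8 18-10 17-12 15-12 15-16 12-16 10-18 8-19 5-19 3-17 2-49 41-27 16-13 8-10 2-8-2-8-8-13-13-17-31-31-16-12-16-10-18-8-20-6-19-2-19 1-17 4-16 7-13 9-16 13-54 5-40 9-33 15-28 19-24 24-19 27-9 21-5 20-2 19 0 16 3 10 8 19 22 40 33 45 11 14 10 8 17 9 21 8 21 5z"/><path d="M527 117l-16 17-4 7-1 5 5 15 16 25"/></g><g data-elev="1000"><path d="M213 331l17 1 19-3 16-4 26-10 42 8 33 3 8-6 11-15 8-15 6-17 6-30-1-29-7-29-12-27-17-24-22-21-27-17-29-12-21-5-22-3-21-1-21 2-24 5-20 7-18 9-8 8 0 31 7 36-15 28-7 20-1 22 4 23 6 12 7 12 9 11 12 9 12 8 14 7z"/></g><g data-elev="1100"><path d="M251 314l10 0 14-5 15-10 11-10 9-12 6-12 5-15 4-19 2-4 31 1 31-6 4-3 1-9-4-22-11-25-16-23-19-19-24-16-26-12-26-7-26-2-11 2-4 9-3 23 2 27-36 11-22 11-11 10-8 9-6 9-2 8 5 13 12 19 25 31 32 27z"/></g><g data-elev="1200"><path d="M306 237l3-1 2-7-3-19-9-17-12-14-16-10-17-7-21-3-14 3 2 7 9 16 9 12 12 11 26 17z"/></g>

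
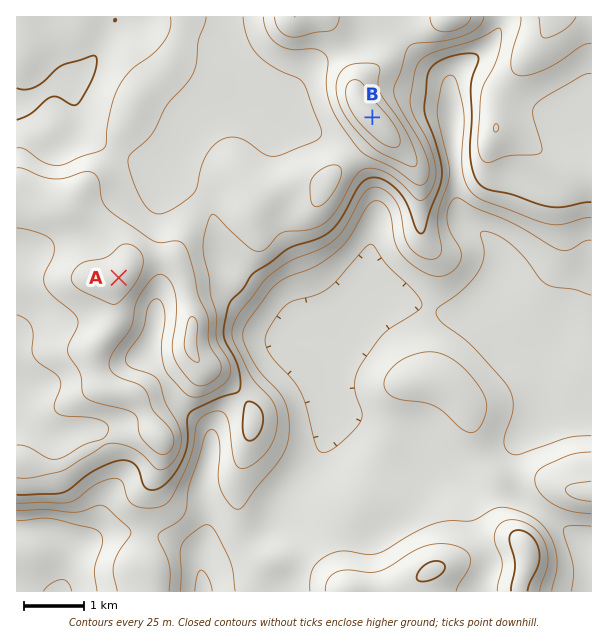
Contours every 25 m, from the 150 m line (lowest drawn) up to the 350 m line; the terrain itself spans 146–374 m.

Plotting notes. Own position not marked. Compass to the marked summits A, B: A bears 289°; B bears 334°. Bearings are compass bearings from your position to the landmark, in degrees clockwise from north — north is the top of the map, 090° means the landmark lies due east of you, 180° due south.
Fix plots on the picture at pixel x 517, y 415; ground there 170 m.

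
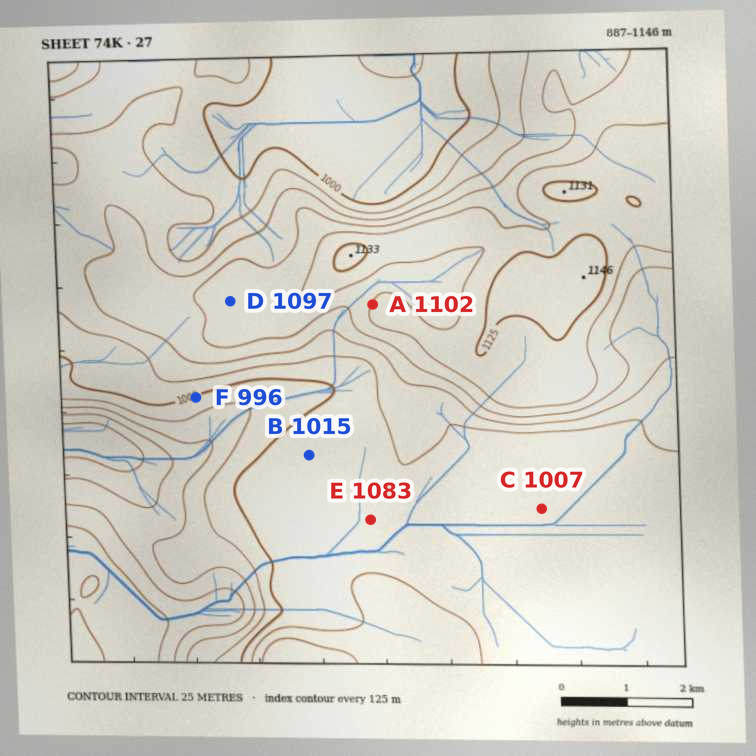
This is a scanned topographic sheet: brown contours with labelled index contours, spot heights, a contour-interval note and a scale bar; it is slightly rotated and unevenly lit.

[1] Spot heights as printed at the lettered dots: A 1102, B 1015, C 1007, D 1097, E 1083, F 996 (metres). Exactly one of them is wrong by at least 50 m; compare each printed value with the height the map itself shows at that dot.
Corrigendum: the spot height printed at E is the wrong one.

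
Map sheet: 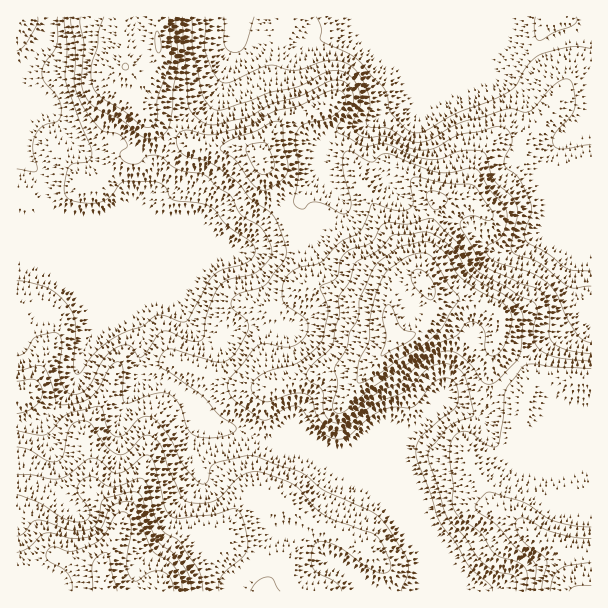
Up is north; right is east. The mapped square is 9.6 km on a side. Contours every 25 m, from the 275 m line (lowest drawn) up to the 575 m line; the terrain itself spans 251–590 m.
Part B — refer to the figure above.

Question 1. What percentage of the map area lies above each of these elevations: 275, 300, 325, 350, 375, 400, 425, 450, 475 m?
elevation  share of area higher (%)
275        94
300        89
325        74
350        67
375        59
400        42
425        31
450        21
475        11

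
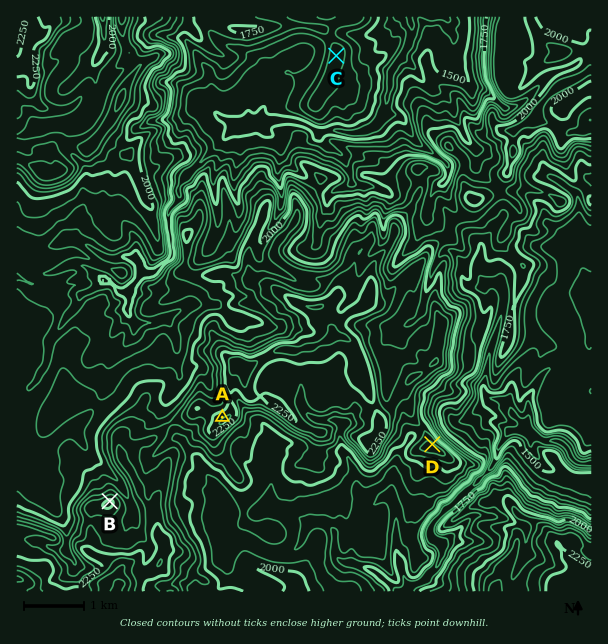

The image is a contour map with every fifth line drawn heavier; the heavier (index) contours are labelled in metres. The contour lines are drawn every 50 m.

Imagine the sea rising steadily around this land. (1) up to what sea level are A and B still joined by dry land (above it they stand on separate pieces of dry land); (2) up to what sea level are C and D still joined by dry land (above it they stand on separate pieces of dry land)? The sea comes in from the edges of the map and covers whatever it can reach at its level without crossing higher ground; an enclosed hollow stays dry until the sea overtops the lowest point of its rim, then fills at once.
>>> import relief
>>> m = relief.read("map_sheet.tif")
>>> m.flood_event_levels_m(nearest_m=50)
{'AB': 2100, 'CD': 1650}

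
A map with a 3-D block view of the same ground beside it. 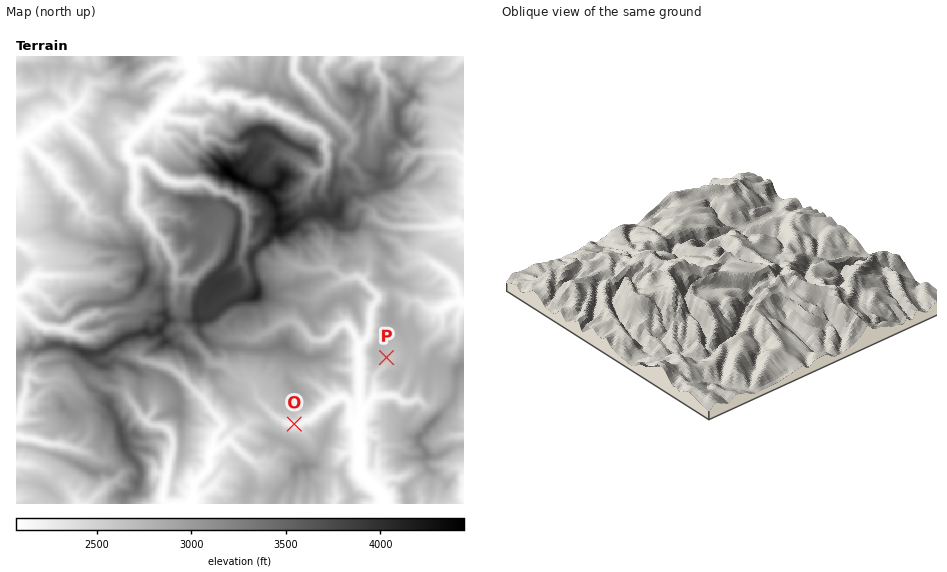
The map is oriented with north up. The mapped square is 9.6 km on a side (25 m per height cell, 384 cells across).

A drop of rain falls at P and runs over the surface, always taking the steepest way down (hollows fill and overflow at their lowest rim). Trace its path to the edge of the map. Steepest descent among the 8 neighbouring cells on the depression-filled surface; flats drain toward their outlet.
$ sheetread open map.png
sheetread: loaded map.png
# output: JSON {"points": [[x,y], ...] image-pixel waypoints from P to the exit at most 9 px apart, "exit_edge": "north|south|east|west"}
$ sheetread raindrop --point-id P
{"points": [[386, 358], [383, 367], [375, 376], [374, 386], [374, 395], [368, 404], [361, 414], [360, 423], [358, 432], [358, 442], [360, 451], [360, 460], [360, 470], [367, 479], [376, 488], [384, 498], [383, 503]], "exit_edge": "south"}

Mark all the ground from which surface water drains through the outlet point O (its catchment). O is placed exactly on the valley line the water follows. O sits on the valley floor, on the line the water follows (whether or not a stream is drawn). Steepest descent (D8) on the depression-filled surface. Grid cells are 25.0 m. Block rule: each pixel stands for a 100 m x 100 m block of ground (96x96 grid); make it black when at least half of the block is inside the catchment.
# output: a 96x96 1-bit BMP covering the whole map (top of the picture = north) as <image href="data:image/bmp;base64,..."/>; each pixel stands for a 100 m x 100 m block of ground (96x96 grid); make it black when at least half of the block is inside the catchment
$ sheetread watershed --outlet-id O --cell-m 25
<image width="96" height="96" href="data:image/bmp;base64,Qk2+BAAAAAAAAD4AAAAoAAAAYAAAAGAAAAABAAEAAAAAAIAEAAATCwAAEwsAAAIAAAAAAAAA////AAAAAAAAAAAAAAAAAAAAAAAAAAAAAAAAAAAAAAAAAAAAAAAAAAAAAAAAAAAAAAAAAAAAAAAAAAAAAAAAAAAAAAAAAAAAAAAAAAAAAAAAAAAAAAAAAAAAAAAAAAAAAAAAAAAAAAAAAAAAAAAAAAAAAAAAAAAAAAAAAAAAAAAAAAAAAAAAAAAAAAAAAAAAAAAAAAAAAAAAAAAAAAAAAAAAAAAAAAAAAAAAcAAAAAAAAAAAAAAB8AAAAAAAAAAAAAAD8AAAAAAAAAAAAAAD8AAAAAAAAAAAAAAD8AAAAAAAAAAAAAAD8AAAAAAAAAAAAAAH4AAAAAAAAAAAAAAf4AAAAAAAAAAAAAB/4AAAAAAAAAAAAAP/8AAAAAAAAAAAAAf/8AAAAAAAAAAAAA//8AAAAAAAAAAAAB//4AAAAAAAAAAAAB//4AAAAAAAAAAAAD//wAAAAAAAAAAAAH//wAAAAAAAAAAAAf//wAAAAAAAAAAAAf//wAAAAAAAAAAAA///wAAAAAAAAAAAD///wAAAAAAAAAAAH/8BwAAAAAAAAAAAf4AAAAAAAAAAAAAA/wAAAAAAAAAAAAAB/wAAAAAAAAAAAAAB/gAAAAAAAAAAAAAA/gAAAAAAAAAAAAAAcgAAAAAAAAAAAAAAAAAAAAAAAAAAAAAAAAAAAAAAAAAAAAAAAAAAAAAAAAAAAAAAAAAAAAAAAAAAAAAAAAAAAAAAAAAAAAAAAAAAAAAAAAAAAAAAAAAAAAAAAAAAAAAAAAAAAAAAAAAAAAAAAAAAAAAAAAAAAAAAAAAAAAAAAAAAAAAAAAAAAAAAAAAAAAAAAAAAAAAAAAAAAAAAAAAAAAAAAAAAAAAAAAAAAAAAAAAAAAAAAAAAAAAAAAAAAAAAAAAAAAAAAAAAAAAAAAAAAAAAAAAAAAAAAAAAAAAAAAAAAAAAAAAAAAAAAAAAAAAAAAAAAAAAAAAAAAAAAAAAAAAAAAAAAAAAAAAAAAAAAAAAAAAAAAAAAAAAAAAAAAAAAAAAAAAAAAAAAAAAAAAAAAAAAAAAAAAAAAAAAAAAAAAAAAAAAAAAAAAAAAAAAAAAAAAAAAAAAAAAAAAAAAAAAAAAAAAAAAAAAAAAAAAAAAAAAAAAAAAAAAAAAAAAAAAAAAAAAAAAAAAAAAAAAAAAAAAAAAAAAAAAAAAAAAAAAAAAAAAAAAAAAAAAAAAAAAAAAAAAAAAAAAAAAAAAAAAAAAAAAAAAAAAAAAAAAAAAAAAAAAAAAAAAAAAAAAAAAAAAAAAAAAAAAAAAAAAAAAAAAAAAAAAAAAAAAAAAAAAAAAAAAAAAAAAAAAAAAAAAAAAAAAAAAAAAAAAAAAAAAAAAAAAAAAAAAAAAAAAAAAAAAAAAAAAAAAAAAAAAAAAAAAAAAAAAAAAAAAAAAAAAAAAAAAAAAAAAAAAAAAAAAAAAAAAAAAAAAAAAAAAAAAAAAAAAAAAAAAAAAAAAAAAAAAAAAAAAAAAAAAAAAAAAAAAAAAAAAAAAAAAAAAAAAAAAAAAAAAAAAAAAAAA="/>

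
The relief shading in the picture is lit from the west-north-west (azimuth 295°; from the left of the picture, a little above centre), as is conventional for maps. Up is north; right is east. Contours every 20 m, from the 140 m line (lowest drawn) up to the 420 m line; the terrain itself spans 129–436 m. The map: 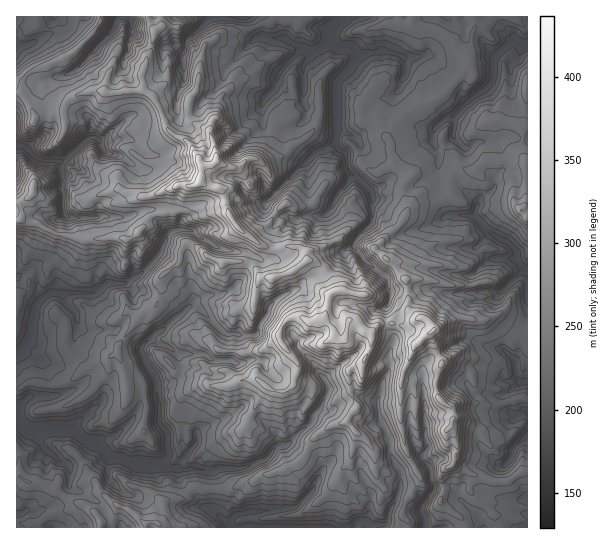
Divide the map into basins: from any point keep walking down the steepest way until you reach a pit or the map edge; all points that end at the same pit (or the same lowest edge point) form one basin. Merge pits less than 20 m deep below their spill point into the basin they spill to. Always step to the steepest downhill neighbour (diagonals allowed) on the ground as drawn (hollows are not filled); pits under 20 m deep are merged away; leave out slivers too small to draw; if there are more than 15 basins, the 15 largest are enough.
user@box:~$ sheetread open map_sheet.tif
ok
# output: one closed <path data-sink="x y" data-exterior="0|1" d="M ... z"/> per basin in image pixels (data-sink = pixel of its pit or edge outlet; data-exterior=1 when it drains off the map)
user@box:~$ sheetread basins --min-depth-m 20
<path data-sink="342 17" data-exterior="1" d="M413 16l-111 0-3 5-21-4-7 6-10 1-11 5-28 4-18 13-7 41-8 14-1 6 0 10 3 5 18 9 7 20 0 10-6 4-9 1-1 15 9 6 10 1 4 3 5 22 11 16 26 18 9 2 24-2 9 7 0 7-13 10-19 6-12 0-6 8-6 37 1 23 5 4 6 1-2 9-5 12 1 8 13 10 11 3 9-4 4-8 43 17 9-2 4-4 6 12 0 6-9 12 9 12 13 10 4 6 31-6-4-22 3-48 12-27 18-16-6-10-10-3-9-8 0-20-3-10-16-19-14-10 25-25 8-16-5-20 8-12-18-12-5-31 8-11 15-14 32-14 26-30-22-29-10-7-18-1-6-3-2-2z"/><path data-sink="17 417" data-exterior="1" d="M201 181l-16 8-10 22-24 5-12 15 2 8-1 20 13 16 7 3 1 13-5 15-19 12-18 27-2 8-35 18-13 10-15 4-25-2-13 6 0 86 10 6 27 7 14 11 19 6 11 10 4 8 9-2 3-2 5-14 15 7 13 12 5-3 7 2 5-8 0-12 22-6 8-9 38 1 14-6 8-2 10-6 19-4 12-6 11-10 7-16 5-4 14-10 14-2 11-14 0-6-6-12-4 4-9 2-43-17-4 8-9 4-11-3-13-10-1-8 5-12 2-9-6-1-5-4-1-14 6-46 6-8 12 0 19-6 13-10 0-7-9-7-24 2-19-8-14-10-8-9-5-9-5-22-4-3-10-1z"/><path data-sink="17 145" data-exterior="1" d="M143 91l-18 0-10 2-12-2-18 1-14 5-6 6-2 10-4-1-8 4-12 1-4 0-12-23-2-2-5 1 0 108 8 0-3 2 1 17 13 3 20 10 18 4 48 0 6 3 17-14 7-10 6-3 16-1 4-3 8-20 15-7 1-17-10-20-23-15-12-29z"/><path data-sink="527 270" data-exterior="1" d="M493 160l-7 0-11 11-14-3-10 11 0 15-2 2-38 11-11 18-25 24 14 11 16 19 3 10 0 20 9 8 10 3 7 9 9-6 16-6 27 3 12-4 19 17 11 0 0-116-7-7 6-11-2-36z"/><path data-sink="17 355" data-exterior="1" d="M21 219l-5 2 0 166 5 1 8-5 17 2 15-1 13-5 8-8 12-7 21-9 4-10 18-27 19-12 5-15 0-8-1-5-7-3-13-16 1-20-3-7-11 8-6-3-39 2-23-4-24-12z"/><path data-sink="230 527" data-exterior="1" d="M347 421l-16 4-14 10-5 4-7 16-11 10-12 6-19 4-10 6-8 2-14 6-38-1-11 11-17 2-2 2 0 12-6 8 4 5 246 0 1-6-5-7 0-5 4-11 13-18 0-4-12-22-3-10-19 0-8 4-5 0-4-6-13-10z"/><path data-sink="527 45" data-exterior="1" d="M527 16l-53 0 2 10-4 7 0 8-5 16 2 8-1 2-25 28-32 14-15 14-8 11 5 31 18 12-8 12 6 20 5-4 35-9 2-2 0-15 10-11 14 3 11-11 23 3 16-1-4-19 7-49z"/><path data-sink="425 527" data-exterior="1" d="M430 333l-4 2-11 11-14 33-1 42 4 22 4 12 12 22 0 4-15 21-2 13 5 7 1 6 56 0 0-5-2-4-23-17 4-9-3-20 12-10 4-17-8-17 4-11-1-9-9-6-7-10 0-14 5-18z"/><path data-sink="521 382" data-exterior="0" d="M498 316l-12 4-27-3-16 6-12 10 10 28-5 18 0 14 3 5 10 9 4 0 5-4 37 2 26-8 7 1 0-64-11-1z"/><path data-sink="129 17" data-exterior="1" d="M147 16l-46 0-1 6-7 11-20 20-44 20-6 8-2 12 14 24 16-1 8-4 4 1 2-10 6-6 19-6 13 0 6 2 33-2-1-17 14-37 0-7z"/><path data-sink="245 17" data-exterior="1" d="M301 16l-140 1 0 9-6 5-3 15-11 28 2 16 13 11 12 29 23 15 11 20 11-1 3-3 0-10-7-20-18-9-3-5 0-10 1-6 8-14 7-41 22-14 24-3 11-5 10-1 7-6 21 4z"/><path data-sink="527 527" data-exterior="1" d="M453 464l-12 9 3 20-4 9 2 3 17 11 6 7 1 5 62-1-1-56-6 1-14 9-14 0-20-6z"/><path data-sink="527 434" data-exterior="1" d="M527 423l-4 0-17 16-21-2-6-6-10-6-18 0-2 4 8 17-4 19 20 10 20 6 14 0 14-9 6-1z"/><path data-sink="17 47" data-exterior="1" d="M37 16l-21 1 1 75 4-1 2-10 6-8 40-17 8-7 0-3-12-14-12-1-15-6z"/><path data-sink="527 414" data-exterior="1" d="M523 397l-28 8-37-2-7 4 2 6-2 12 18 0 10 6 6 6 21 2 17-16 5-1 0-23z"/>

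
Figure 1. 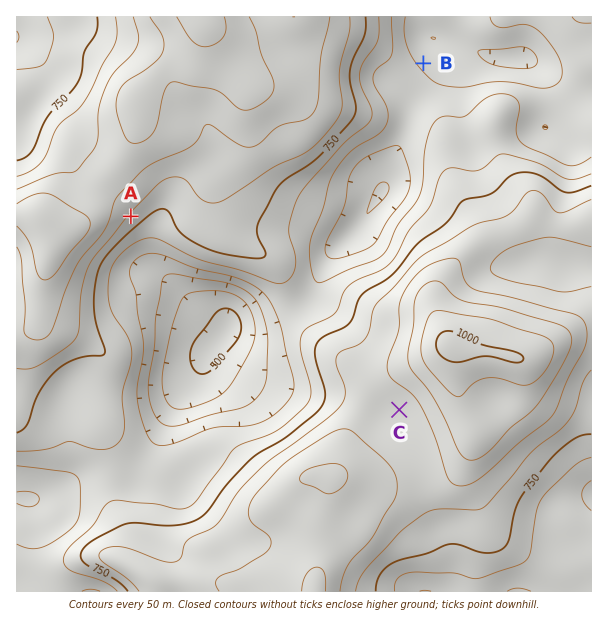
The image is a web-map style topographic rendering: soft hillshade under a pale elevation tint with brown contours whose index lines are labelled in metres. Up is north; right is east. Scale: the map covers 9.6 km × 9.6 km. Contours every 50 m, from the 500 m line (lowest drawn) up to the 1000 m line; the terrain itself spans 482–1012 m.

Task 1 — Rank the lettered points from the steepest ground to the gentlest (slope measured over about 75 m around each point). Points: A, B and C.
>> A B C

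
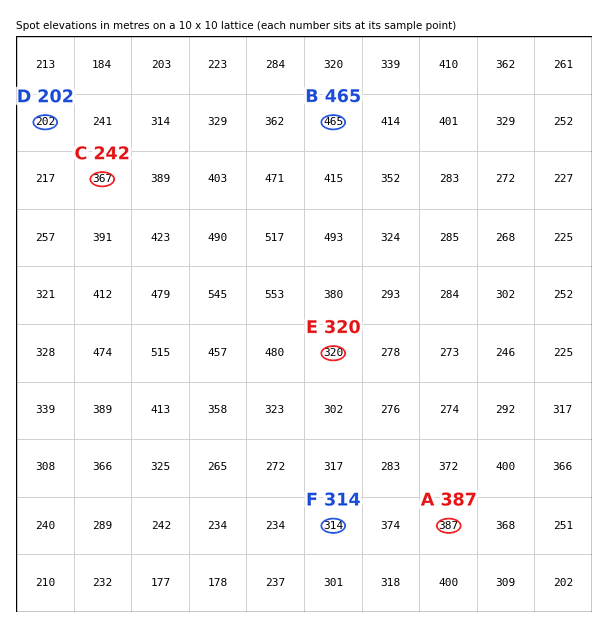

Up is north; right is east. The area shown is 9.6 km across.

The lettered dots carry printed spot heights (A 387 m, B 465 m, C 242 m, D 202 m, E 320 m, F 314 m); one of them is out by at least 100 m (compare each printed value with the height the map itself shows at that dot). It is C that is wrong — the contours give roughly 367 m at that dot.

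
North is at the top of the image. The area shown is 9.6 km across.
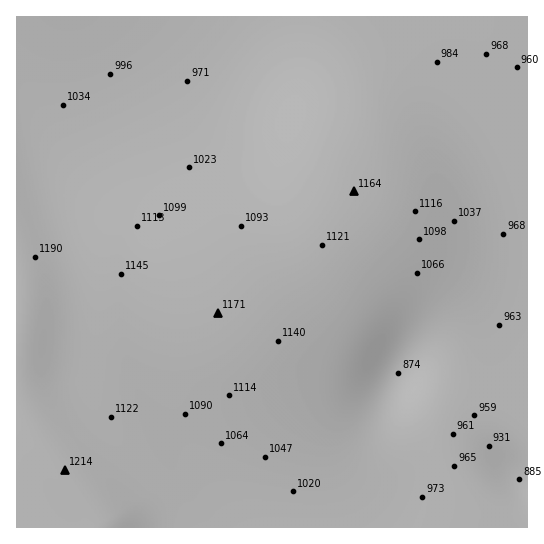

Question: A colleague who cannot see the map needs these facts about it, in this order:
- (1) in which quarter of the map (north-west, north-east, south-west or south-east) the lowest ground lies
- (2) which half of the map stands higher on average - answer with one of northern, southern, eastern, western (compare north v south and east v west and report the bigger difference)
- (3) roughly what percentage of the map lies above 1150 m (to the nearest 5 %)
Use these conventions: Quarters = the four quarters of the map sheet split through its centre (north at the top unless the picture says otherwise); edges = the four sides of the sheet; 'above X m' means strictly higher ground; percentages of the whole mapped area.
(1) Look to the south-east quarter for the lowest ground.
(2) On average the western half of the map is the higher ground.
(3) Roughly 15 % of the ground is higher than 1150 m.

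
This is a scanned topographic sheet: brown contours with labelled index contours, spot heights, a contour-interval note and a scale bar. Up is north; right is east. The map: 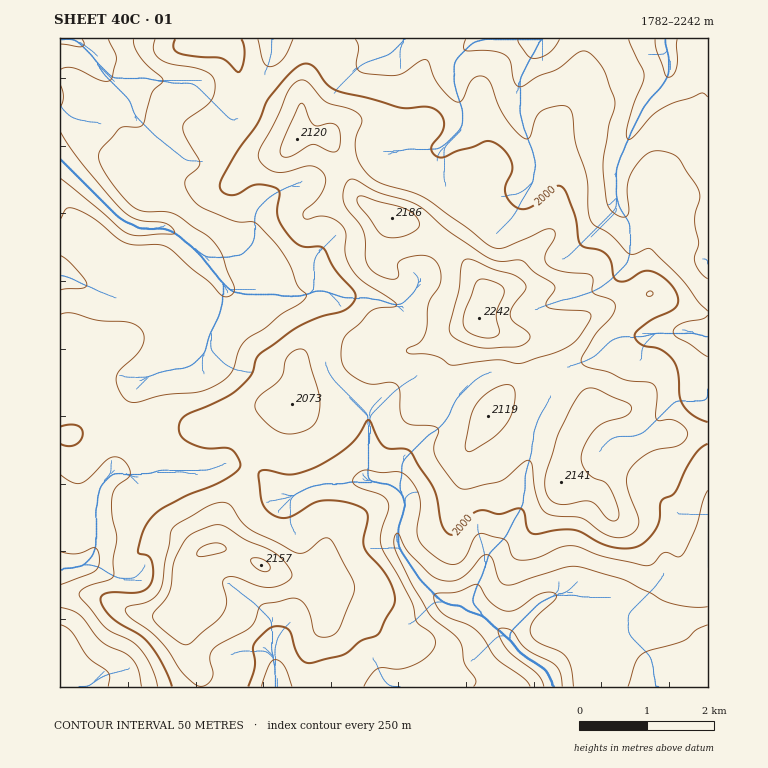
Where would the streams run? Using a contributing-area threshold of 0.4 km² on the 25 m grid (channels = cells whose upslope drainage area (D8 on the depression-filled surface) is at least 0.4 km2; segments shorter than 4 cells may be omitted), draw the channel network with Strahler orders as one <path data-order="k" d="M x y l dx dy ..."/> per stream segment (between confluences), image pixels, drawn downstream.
<path data-order="1" d="M381 675l2 5 7 7 24 0"/><path data-order="1" d="M118 671l-2 2-5 0-2 2-3 0-2 1-5 2-10 9-29 0"/><path data-order="2" d="M275 665l0 22"/><path data-order="2" d="M273 658l0 5 2 2"/><path data-order="1" d="M708 656l0 31"/><path data-order="1" d="M240 651l27 0 6 7"/><path data-order="1" d="M277 639l0 5-2 2 0 19"/><path data-order="3" d="M510 639l2 2 0 2 5 5 0 1 5 5 1 0 5 5 6 2 3 4 2 0 8 6 3 9 2 1 0 4 2 2"/><path data-order="3" d="M483 616l13 13 2 0 10 10 2 0"/><path data-order="1" d="M427 609l7-7 8 0"/><path data-order="3" d="M442 602l2 0 2 2 3 0 2 1 10 0 5 5 2 0 1 2 4 0 1 2 9 2"/><path data-order="1" d="M591 597l-12 0-1-2-21 0"/><path data-order="2" d="M557 595l-3 0-9 5-5 2-30 30 0 7"/><path data-order="1" d="M567 592l-1 0-2 2-5 0-2 1"/><path data-order="1" d="M236 588l7 7 2 0 5 5 1 0 21 21 0 32 1 1 0 4"/><path data-order="1" d="M130 580l-5 0-2-2"/><path data-order="2" d="M123 578l-5 0-2-1-5-2-7-5-1 0-4-3-5 0-2-2-8 0"/><path data-order="1" d="M135 578l-12 0"/><path data-order="1" d="M662 577l0 1-5 5 0 2-29 29 0 18 2 2 0 2 20 20 0 2 2 1 0 6 2 1 0 10 1 2 0 9 4 0"/><path data-order="2" d="M485 567l-2 8-7 12-2 8-1 2 0 7 8 8 0 2 2 2"/><path data-order="3" d="M84 565l-2 2-6 0-2 1-10 0-2 2-2 0"/><path data-order="1" d="M483 550l2 1 0 16"/><path data-order="1" d="M285 499l2-2 3 0 2-1"/><path data-order="2" d="M294 496l15-9 3 0 2-2 7 0 1-1 24 0 2-2 23 0"/><path data-order="3" d="M402 494l1 2 0 5 2 1 0 5-2 2 0 5-1 2 0 3-2 2 0 3-2 2 0 20 2 2 2 5 3 3 0 2 14 19 0 1 23 24"/><path data-order="1" d="M708 487l0 80"/><path data-order="2" d="M104 482l-5 7 0 5-1 2 0 10-2 1 0 41-2 2 0 3-2 2 0 1-8 9"/><path data-order="3" d="M371 482l7 0 2 2 8 0 2 1 5 2 7 7"/><path data-order="1" d="M111 474l-7 6 0 2"/><path data-order="2" d="M126 474l-13 0-9 8"/><path data-order="2" d="M157 472l-4 0-1 2-26 0"/><path data-order="1" d="M184 472l-27 0"/><path data-order="1" d="M212 469l-1 0-2 1-51 0-1 2"/><path data-order="2" d="M368 445l0 34 2 1"/><path data-order="1" d="M610 440l1-2 4 0 1-2 19 0 2-1 3 0 2-2 1 0 33-32 28 0 2-2 2 0 0-62"/><path data-order="1" d="M545 406l0 2-3 3-3 8-2 2-2 9-1 1 0 10-2 2 0 10-2 2 0 5-2 2 0 3-1 2 0 5-2 2 0 18-2 2 0 10-3 5-2 5-3 4-8 18-19 19 0 5-2 1 0 4-1 2"/><path data-order="1" d="M392 394l-22 22 0 27-2 2"/><path data-order="1" d="M341 387l27 27 0 31"/><path data-order="1" d="M147 377l1 0 2-1 3 0 5-4 5 0 2-2 7 0 2-1 10 0 1-2 4 0 1-2 2 0 12-11"/><path data-order="1" d="M481 376l-3 3-2 0-20 20 0 2-5 8 0 4-5 6 0 2-10 10-6 2-27 27 0 2-1 1 0 16-2 1 0 10 2 2 0 2"/><path data-order="1" d="M229 367l-1-2-2 0-15-15 0-17"/><path data-order="1" d="M578 364l1 0 2-2 3 0 5-3 5-2 17-17 2 0 2-2 3 0 2-1 25 0 2-2 5 0 2-2 1 0"/><path data-order="1" d="M202 359l2-5"/><path data-order="2" d="M204 354l2-2 1-12 2-2 0-3 2-2"/><path data-order="1" d="M643 345l12-12"/><path data-order="2" d="M211 333l3-8 5-9 0-3 2-2 0-5 2-1 0-21"/><path data-order="2" d="M655 333l41 0 1 2 6 0 1 2 4 0"/><path data-order="1" d="M540 308l2-2 3 0 2-1 9-2 1-2 4 0 1-1 7 0 2-2 5 0 2-2 8-2 2-1 3 0 5-4 5-1 5-5 2 0 20-21 0-5 2-1 0-33-5-6 0-2-4-3-1-5-2-2 0-5-2-2"/><path data-order="2" d="M395 305l-3 0-2-2-3 0-2-2-4 0-1-1-9 0-1-2-27 0-2-2-3 0-2-2-4 0-1-1-4 0-1-2-12 0-2 2-2 0"/><path data-order="1" d="M104 293l-3 0-12-7-3 0-15-8-4 0-2-2-5 0 0-2"/><path data-order="2" d="M310 293l-1 1-5 0-2 2-22 0-2-2-35 0-2-1-7 0-1-2-2 0-8-8"/><path data-order="3" d="M223 283l-12-14 0-2-7-6 0-2-10-10"/><path data-order="1" d="M420 279l-5 12-13 14-7 0"/><path data-order="1" d="M319 252l-3 4 0 3-2 2 0 28-4 4"/><path data-order="1" d="M572 252l44-44 0-10"/><path data-order="3" d="M194 249l-15-14-2 0-7-5-3 0-2-1-27 0-3-4-2 0-2-2-3 0-7-5-1 0-60-59"/><path data-order="1" d="M508 222l9-10 5-12 3-4 2-5 3-3 2-5"/><path data-order="2" d="M616 198l0-30 2-2 0-3 2-2 0-3 5-9 0-3 5-9 0-3 12-22 1-5 5-5 0-2 14-13 0-2 3-4 0-1 4-5 0-21-2-1 0-5-2-2 0-7"/><path data-order="1" d="M517 195l1-2 5-2 9-8"/><path data-order="1" d="M299 183l-2 0-5 3-3 0-12 7-2 0-3 3-2 0-14 14 0 3-1 2 0 24-2 1 0 4-12 12-8 0-2 1-25 0-10-8-2 0"/><path data-order="2" d="M532 183l2-2 0-8 1-2 0-12-1-1 0-6-2-1 0-4-4-5-1-8-4-5-1-12-2-2 0-34"/><path data-order="1" d="M187 161l-2-2-1 0-7-7-2 0-6-6-2 0-7-7-2 0-23-24-5-15-27-27 0-2-4-3-1-5"/><path data-order="1" d="M708 156l0-117"/><path data-order="1" d="M395 152l2 0 1-1 5 0 2-2 34 0 3-3 2 0 17-17"/><path data-order="1" d="M442 149l19-18 0-2"/><path data-order="2" d="M461 129l0-2 2-2 0-16-2-2 0-4-2-1-1-9-2-1 0-5-2-2 0-22 2-2 0-1 17-17 1 0 2-2 5 0 2-2 59 0"/><path data-order="1" d="M86 120l-7 0-2-1-3 0-2-2-1 0-7-7-4-3 0-12"/><path data-order="1" d="M233 120l-2 0-35-35-2 0-2-2-22 0-1-2-11 0-1-1"/><path data-order="1" d="M518 87l0-4 2-2"/><path data-order="2" d="M520 81l0-3 8-15 2-5 4-4 5-11 3-4"/><path data-order="2" d="M157 80l-7 0-2-2-35 0-15-15"/><path data-order="1" d="M180 80l-23 0"/><path data-order="1" d="M358 68l3-3 2 0 5-4 3 0 2-1 3 0 2-2 3 0 2-2 4 0 1-2 2 0 13-13"/><path data-order="2" d="M98 63l-4-3 0-2-15-15"/><path data-order="1" d="M270 60l0-4 2-2 0-15 1 0"/><path data-order="1" d="M89 49l-5-5-5-1"/><path data-order="1" d="M400 49l3-8"/><path data-order="2" d="M79 43l-5-4-14 0"/>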